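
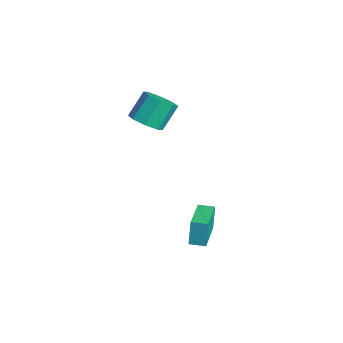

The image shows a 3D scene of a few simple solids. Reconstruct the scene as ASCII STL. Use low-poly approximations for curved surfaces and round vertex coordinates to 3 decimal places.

solid 
facet normal 0.230 -0.577 -0.783
outer loop
vertex -0.041 0.32 1.875
vertex -0.816 0.598 1.443
vertex 0.062 0.901 1.477
endloop
endfacet
facet normal 0.962 0.015 0.271
outer loop
vertex -0.041 0.32 1.875
vertex 0.062 0.901 1.477
vertex -0.409 1.243 3.129
endloop
endfacet
facet normal 0.962 0.013 0.272
outer loop
vertex -0.409 1.243 3.129
vertex 0.062 0.901 1.477
vertex -0.305 1.824 2.732
endloop
endfacet
facet normal -0.229 0.577 0.784
outer loop
vertex -0.409 1.243 3.129
vertex -0.305 1.824 2.732
vertex -1.184 1.522 2.697
endloop
endfacet
facet normal 0.229 -0.576 -0.784
outer loop
vertex 0.062 0.901 1.477
vertex -0.816 0.598 1.443
vertex -0.349 1.305 1.06
endloop
endfacet
facet normal 0.783 0.587 -0.203
outer loop
vertex 0.062 0.901 1.477
vertex -0.349 1.305 1.06
vertex -0.305 1.824 2.732
endloop
endfacet
facet normal 0.784 0.587 -0.203
outer loop
vertex -0.305 1.824 2.732
vertex -0.349 1.305 1.06
vertex -0.716 2.228 2.314
endloop
endfacet
facet normal -0.230 0.577 0.784
outer loop
vertex -0.305 1.824 2.732
vertex -0.716 2.228 2.314
vertex -1.184 1.522 2.697
endloop
endfacet
facet normal 0.230 -0.577 -0.784
outer loop
vertex -0.349 1.305 1.06
vertex -0.816 0.598 1.443
vertex -1.034 1.295 0.866
endloop
endfacet
facet normal 0.146 0.817 -0.558
outer loop
vertex -0.349 1.305 1.06
vertex -1.034 1.295 0.866
vertex -0.716 2.228 2.314
endloop
endfacet
facet normal 0.145 0.817 -0.558
outer loop
vertex -0.716 2.228 2.314
vertex -1.034 1.295 0.866
vertex -1.401 2.218 2.121
endloop
endfacet
facet normal -0.229 0.577 0.784
outer loop
vertex -0.716 2.228 2.314
vertex -1.401 2.218 2.121
vertex -1.184 1.522 2.697
endloop
endfacet
facet normal 0.229 -0.577 -0.784
outer loop
vertex -1.034 1.295 0.866
vertex -0.816 0.598 1.443
vertex -1.591 0.877 1.011
endloop
endfacet
facet normal -0.578 0.567 -0.586
outer loop
vertex -1.034 1.295 0.866
vertex -1.591 0.877 1.011
vertex -1.401 2.218 2.121
endloop
endfacet
facet normal -0.577 0.568 -0.587
outer loop
vertex -1.401 2.218 2.121
vertex -1.591 0.877 1.011
vertex -1.959 1.8 2.265
endloop
endfacet
facet normal -0.230 0.577 0.784
outer loop
vertex -1.401 2.218 2.121
vertex -1.959 1.8 2.265
vertex -1.184 1.522 2.697
endloop
endfacet
facet normal 0.229 -0.577 -0.784
outer loop
vertex -1.591 0.877 1.011
vertex -0.816 0.598 1.443
vertex -1.695 0.296 1.408
endloop
endfacet
facet normal -0.962 -0.014 -0.272
outer loop
vertex -1.591 0.877 1.011
vertex -1.695 0.296 1.408
vertex -1.959 1.8 2.265
endloop
endfacet
facet normal -0.963 -0.015 -0.271
outer loop
vertex -1.959 1.8 2.265
vertex -1.695 0.296 1.408
vertex -2.062 1.219 2.663
endloop
endfacet
facet normal -0.230 0.577 0.783
outer loop
vertex -1.959 1.8 2.265
vertex -2.062 1.219 2.663
vertex -1.184 1.522 2.697
endloop
endfacet
facet normal 0.230 -0.577 -0.784
outer loop
vertex -1.695 0.296 1.408
vertex -0.816 0.598 1.443
vertex -1.284 -0.108 1.826
endloop
endfacet
facet normal -0.784 -0.587 0.203
outer loop
vertex -1.695 0.296 1.408
vertex -1.284 -0.108 1.826
vertex -2.062 1.219 2.663
endloop
endfacet
facet normal -0.783 -0.587 0.203
outer loop
vertex -2.062 1.219 2.663
vertex -1.284 -0.108 1.826
vertex -1.651 0.815 3.08
endloop
endfacet
facet normal -0.229 0.576 0.784
outer loop
vertex -2.062 1.219 2.663
vertex -1.651 0.815 3.08
vertex -1.184 1.522 2.697
endloop
endfacet
facet normal 0.229 -0.577 -0.784
outer loop
vertex -1.284 -0.108 1.826
vertex -0.816 0.598 1.443
vertex -0.599 -0.098 2.019
endloop
endfacet
facet normal -0.145 -0.817 0.559
outer loop
vertex -1.284 -0.108 1.826
vertex -0.599 -0.098 2.019
vertex -1.651 0.815 3.08
endloop
endfacet
facet normal -0.146 -0.817 0.558
outer loop
vertex -1.651 0.815 3.08
vertex -0.599 -0.098 2.019
vertex -0.966 0.825 3.274
endloop
endfacet
facet normal -0.230 0.577 0.784
outer loop
vertex -1.651 0.815 3.08
vertex -0.966 0.825 3.274
vertex -1.184 1.522 2.697
endloop
endfacet
facet normal 0.230 -0.577 -0.784
outer loop
vertex -0.599 -0.098 2.019
vertex -0.816 0.598 1.443
vertex -0.041 0.32 1.875
endloop
endfacet
facet normal 0.577 -0.568 0.587
outer loop
vertex -0.599 -0.098 2.019
vertex -0.041 0.32 1.875
vertex -0.966 0.825 3.274
endloop
endfacet
facet normal 0.578 -0.567 0.587
outer loop
vertex -0.966 0.825 3.274
vertex -0.041 0.32 1.875
vertex -0.409 1.243 3.129
endloop
endfacet
facet normal -0.229 0.577 0.784
outer loop
vertex -0.966 0.825 3.274
vertex -0.409 1.243 3.129
vertex -1.184 1.522 2.697
endloop
endfacet
facet normal -0.851 0.492 -0.185
outer loop
vertex 1.663 2.374 -3.275
vertex 2.083 3.089 -3.304
vertex 1.865 2.198 -4.67
endloop
endfacet
facet normal -0.506 -0.862 0.036
outer loop
vertex 3.677 1.151 -4.276
vertex 1.663 2.374 -3.275
vertex 1.865 2.198 -4.67
endloop
endfacet
facet normal -0.851 0.492 -0.185
outer loop
vertex 1.865 2.198 -4.67
vertex 2.083 3.089 -3.304
vertex 2.285 2.914 -4.699
endloop
endfacet
facet normal 0.142 -0.123 -0.982
outer loop
vertex 2.285 2.914 -4.699
vertex 3.677 1.151 -4.276
vertex 1.865 2.198 -4.67
endloop
endfacet
facet normal -0.142 0.123 0.982
outer loop
vertex 1.663 2.374 -3.275
vertex 3.895 2.042 -2.91
vertex 2.083 3.089 -3.304
endloop
endfacet
facet normal -0.506 -0.862 0.035
outer loop
vertex 3.475 1.326 -2.881
vertex 1.663 2.374 -3.275
vertex 3.677 1.151 -4.276
endloop
endfacet
facet normal -0.142 0.123 0.982
outer loop
vertex 3.475 1.326 -2.881
vertex 3.895 2.042 -2.91
vertex 1.663 2.374 -3.275
endloop
endfacet
facet normal 0.506 0.862 -0.035
outer loop
vertex 2.083 3.089 -3.304
vertex 3.895 2.042 -2.91
vertex 2.285 2.914 -4.699
endloop
endfacet
facet normal 0.142 -0.123 -0.982
outer loop
vertex 4.097 1.866 -4.305
vertex 3.677 1.151 -4.276
vertex 2.285 2.914 -4.699
endloop
endfacet
facet normal 0.506 0.862 -0.035
outer loop
vertex 2.285 2.914 -4.699
vertex 3.895 2.042 -2.91
vertex 4.097 1.866 -4.305
endloop
endfacet
facet normal 0.851 -0.492 0.185
outer loop
vertex 4.097 1.866 -4.305
vertex 3.475 1.326 -2.881
vertex 3.677 1.151 -4.276
endloop
endfacet
facet normal 0.851 -0.492 0.185
outer loop
vertex 3.895 2.042 -2.91
vertex 3.475 1.326 -2.881
vertex 4.097 1.866 -4.305
endloop
endfacet

endsolid


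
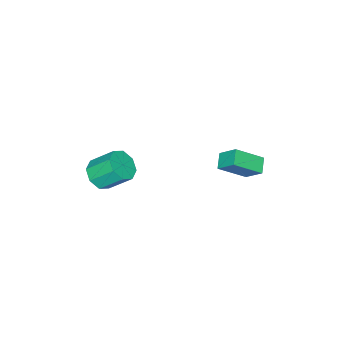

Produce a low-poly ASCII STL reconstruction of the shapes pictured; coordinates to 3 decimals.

solid 
facet normal -0.641 0.501 -0.581
outer loop
vertex -3.638 3.974 1.085
vertex -2.887 4.417 0.638
vertex -3.593 3.0 0.195
endloop
endfacet
facet normal -0.766 -0.452 0.456
outer loop
vertex -2.393 2.063 1.282
vertex -3.638 3.974 1.085
vertex -3.593 3.0 0.195
endloop
endfacet
facet normal -0.641 0.501 -0.581
outer loop
vertex -3.593 3.0 0.195
vertex -2.887 4.417 0.638
vertex -2.842 3.443 -0.252
endloop
endfacet
facet normal 0.034 -0.738 -0.674
outer loop
vertex -2.842 3.443 -0.252
vertex -2.393 2.063 1.282
vertex -3.593 3.0 0.195
endloop
endfacet
facet normal -0.034 0.738 0.674
outer loop
vertex -3.638 3.974 1.085
vertex -1.687 3.48 1.725
vertex -2.887 4.417 0.638
endloop
endfacet
facet normal -0.766 -0.452 0.456
outer loop
vertex -2.438 3.037 2.172
vertex -3.638 3.974 1.085
vertex -2.393 2.063 1.282
endloop
endfacet
facet normal -0.034 0.738 0.674
outer loop
vertex -2.438 3.037 2.172
vertex -1.687 3.48 1.725
vertex -3.638 3.974 1.085
endloop
endfacet
facet normal 0.766 0.452 -0.456
outer loop
vertex -2.887 4.417 0.638
vertex -1.687 3.48 1.725
vertex -2.842 3.443 -0.252
endloop
endfacet
facet normal 0.034 -0.738 -0.674
outer loop
vertex -1.642 2.506 0.835
vertex -2.393 2.063 1.282
vertex -2.842 3.443 -0.252
endloop
endfacet
facet normal 0.766 0.452 -0.456
outer loop
vertex -2.842 3.443 -0.252
vertex -1.687 3.48 1.725
vertex -1.642 2.506 0.835
endloop
endfacet
facet normal 0.641 -0.501 0.581
outer loop
vertex -1.642 2.506 0.835
vertex -2.438 3.037 2.172
vertex -2.393 2.063 1.282
endloop
endfacet
facet normal 0.641 -0.501 0.581
outer loop
vertex -1.687 3.48 1.725
vertex -2.438 3.037 2.172
vertex -1.642 2.506 0.835
endloop
endfacet
facet normal 0.291 -0.681 -0.671
outer loop
vertex 4.441 -1.045 3.413
vertex 3.89 -0.652 2.775
vertex 4.774 -0.537 3.042
endloop
endfacet
facet normal 0.835 -0.163 0.526
outer loop
vertex 4.441 -1.045 3.413
vertex 4.774 -0.537 3.042
vertex 3.961 0.078 4.522
endloop
endfacet
facet normal 0.835 -0.161 0.526
outer loop
vertex 3.961 0.078 4.522
vertex 4.774 -0.537 3.042
vertex 4.293 0.587 4.151
endloop
endfacet
facet normal -0.291 0.680 0.673
outer loop
vertex 3.961 0.078 4.522
vertex 4.293 0.587 4.151
vertex 3.41 0.472 3.885
endloop
endfacet
facet normal 0.292 -0.680 -0.673
outer loop
vertex 4.774 -0.537 3.042
vertex 3.89 -0.652 2.775
vertex 4.589 -0.095 2.515
endloop
endfacet
facet normal 0.921 0.390 0.004
outer loop
vertex 4.774 -0.537 3.042
vertex 4.589 -0.095 2.515
vertex 4.293 0.587 4.151
endloop
endfacet
facet normal 0.921 0.391 0.004
outer loop
vertex 4.293 0.587 4.151
vertex 4.589 -0.095 2.515
vertex 4.108 1.028 3.624
endloop
endfacet
facet normal -0.291 0.681 0.672
outer loop
vertex 4.293 0.587 4.151
vertex 4.108 1.028 3.624
vertex 3.41 0.472 3.885
endloop
endfacet
facet normal 0.292 -0.680 -0.672
outer loop
vertex 4.589 -0.095 2.515
vertex 3.89 -0.652 2.775
vertex 3.994 0.02 2.14
endloop
endfacet
facet normal 0.467 0.715 -0.521
outer loop
vertex 4.589 -0.095 2.515
vertex 3.994 0.02 2.14
vertex 4.108 1.028 3.624
endloop
endfacet
facet normal 0.467 0.715 -0.521
outer loop
vertex 4.108 1.028 3.624
vertex 3.994 0.02 2.14
vertex 3.514 1.143 3.25
endloop
endfacet
facet normal -0.291 0.681 0.672
outer loop
vertex 4.108 1.028 3.624
vertex 3.514 1.143 3.25
vertex 3.41 0.472 3.885
endloop
endfacet
facet normal 0.291 -0.681 -0.673
outer loop
vertex 3.994 0.02 2.14
vertex 3.89 -0.652 2.775
vertex 3.339 -0.258 2.138
endloop
endfacet
facet normal -0.261 0.620 -0.740
outer loop
vertex 3.994 0.02 2.14
vertex 3.339 -0.258 2.138
vertex 3.514 1.143 3.25
endloop
endfacet
facet normal -0.260 0.620 -0.740
outer loop
vertex 3.514 1.143 3.25
vertex 3.339 -0.258 2.138
vertex 2.859 0.865 3.247
endloop
endfacet
facet normal -0.292 0.681 0.672
outer loop
vertex 3.514 1.143 3.25
vertex 2.859 0.865 3.247
vertex 3.41 0.472 3.885
endloop
endfacet
facet normal 0.291 -0.680 -0.673
outer loop
vertex 3.339 -0.258 2.138
vertex 3.89 -0.652 2.775
vertex 3.007 -0.767 2.509
endloop
endfacet
facet normal -0.835 0.162 -0.525
outer loop
vertex 3.339 -0.258 2.138
vertex 3.007 -0.767 2.509
vertex 2.859 0.865 3.247
endloop
endfacet
facet normal -0.834 0.162 -0.527
outer loop
vertex 2.859 0.865 3.247
vertex 3.007 -0.767 2.509
vertex 2.526 0.357 3.618
endloop
endfacet
facet normal -0.291 0.681 0.671
outer loop
vertex 2.859 0.865 3.247
vertex 2.526 0.357 3.618
vertex 3.41 0.472 3.885
endloop
endfacet
facet normal 0.291 -0.681 -0.672
outer loop
vertex 3.007 -0.767 2.509
vertex 3.89 -0.652 2.775
vertex 3.192 -1.208 3.036
endloop
endfacet
facet normal -0.921 -0.390 -0.004
outer loop
vertex 3.007 -0.767 2.509
vertex 3.192 -1.208 3.036
vertex 2.526 0.357 3.618
endloop
endfacet
facet normal -0.921 -0.390 -0.004
outer loop
vertex 2.526 0.357 3.618
vertex 3.192 -1.208 3.036
vertex 2.711 -0.085 4.145
endloop
endfacet
facet normal -0.292 0.680 0.673
outer loop
vertex 2.526 0.357 3.618
vertex 2.711 -0.085 4.145
vertex 3.41 0.472 3.885
endloop
endfacet
facet normal 0.291 -0.681 -0.672
outer loop
vertex 3.192 -1.208 3.036
vertex 3.89 -0.652 2.775
vertex 3.786 -1.323 3.41
endloop
endfacet
facet normal -0.467 -0.715 0.521
outer loop
vertex 3.192 -1.208 3.036
vertex 3.786 -1.323 3.41
vertex 2.711 -0.085 4.145
endloop
endfacet
facet normal -0.467 -0.715 0.521
outer loop
vertex 2.711 -0.085 4.145
vertex 3.786 -1.323 3.41
vertex 3.306 -0.2 4.52
endloop
endfacet
facet normal -0.292 0.680 0.672
outer loop
vertex 2.711 -0.085 4.145
vertex 3.306 -0.2 4.52
vertex 3.41 0.472 3.885
endloop
endfacet
facet normal 0.292 -0.681 -0.672
outer loop
vertex 3.786 -1.323 3.41
vertex 3.89 -0.652 2.775
vertex 4.441 -1.045 3.413
endloop
endfacet
facet normal 0.260 -0.620 0.740
outer loop
vertex 3.786 -1.323 3.41
vertex 4.441 -1.045 3.413
vertex 3.306 -0.2 4.52
endloop
endfacet
facet normal 0.261 -0.620 0.740
outer loop
vertex 3.306 -0.2 4.52
vertex 4.441 -1.045 3.413
vertex 3.961 0.078 4.522
endloop
endfacet
facet normal -0.291 0.681 0.673
outer loop
vertex 3.306 -0.2 4.52
vertex 3.961 0.078 4.522
vertex 3.41 0.472 3.885
endloop
endfacet

endsolid


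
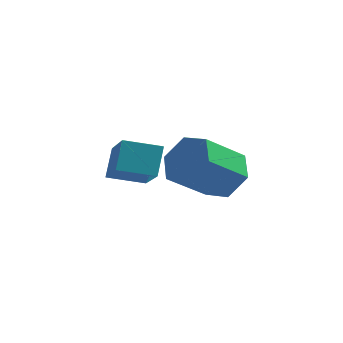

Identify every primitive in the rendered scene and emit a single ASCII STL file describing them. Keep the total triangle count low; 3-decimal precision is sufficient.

solid 
facet normal 0.506 0.621 -0.598
outer loop
vertex 1.36 1.924 2.367
vertex 0.842 1.614 1.607
vertex 0.532 2.37 2.13
endloop
endfacet
facet normal 0.123 0.634 0.764
outer loop
vertex 1.36 1.924 2.367
vertex 0.532 2.37 2.13
vertex 0.475 0.835 3.413
endloop
endfacet
facet normal 0.123 0.634 0.764
outer loop
vertex 0.475 0.835 3.413
vertex 0.532 2.37 2.13
vertex -0.353 1.281 3.176
endloop
endfacet
facet normal -0.506 -0.622 0.597
outer loop
vertex 0.475 0.835 3.413
vertex -0.353 1.281 3.176
vertex -0.042 0.526 2.653
endloop
endfacet
facet normal 0.506 0.621 -0.598
outer loop
vertex 0.532 2.37 2.13
vertex 0.842 1.614 1.607
vertex 0.014 2.06 1.37
endloop
endfacet
facet normal -0.678 0.715 0.171
outer loop
vertex 0.532 2.37 2.13
vertex 0.014 2.06 1.37
vertex -0.353 1.281 3.176
endloop
endfacet
facet normal -0.678 0.715 0.171
outer loop
vertex -0.353 1.281 3.176
vertex 0.014 2.06 1.37
vertex -0.871 0.971 2.416
endloop
endfacet
facet normal -0.505 -0.622 0.598
outer loop
vertex -0.353 1.281 3.176
vertex -0.871 0.971 2.416
vertex -0.042 0.526 2.653
endloop
endfacet
facet normal 0.506 0.622 -0.597
outer loop
vertex 0.014 2.06 1.37
vertex 0.842 1.614 1.607
vertex 0.325 1.305 0.847
endloop
endfacet
facet normal -0.801 0.081 -0.593
outer loop
vertex 0.014 2.06 1.37
vertex 0.325 1.305 0.847
vertex -0.871 0.971 2.416
endloop
endfacet
facet normal -0.801 0.081 -0.593
outer loop
vertex -0.871 0.971 2.416
vertex 0.325 1.305 0.847
vertex -0.56 0.216 1.893
endloop
endfacet
facet normal -0.505 -0.622 0.598
outer loop
vertex -0.871 0.971 2.416
vertex -0.56 0.216 1.893
vertex -0.042 0.526 2.653
endloop
endfacet
facet normal 0.506 0.622 -0.597
outer loop
vertex 0.325 1.305 0.847
vertex 0.842 1.614 1.607
vertex 1.153 0.859 1.084
endloop
endfacet
facet normal -0.123 -0.634 -0.764
outer loop
vertex 0.325 1.305 0.847
vertex 1.153 0.859 1.084
vertex -0.56 0.216 1.893
endloop
endfacet
facet normal -0.123 -0.634 -0.764
outer loop
vertex -0.56 0.216 1.893
vertex 1.153 0.859 1.084
vertex 0.268 -0.23 2.13
endloop
endfacet
facet normal -0.506 -0.621 0.598
outer loop
vertex -0.56 0.216 1.893
vertex 0.268 -0.23 2.13
vertex -0.042 0.526 2.653
endloop
endfacet
facet normal 0.505 0.622 -0.598
outer loop
vertex 1.153 0.859 1.084
vertex 0.842 1.614 1.607
vertex 1.671 1.169 1.844
endloop
endfacet
facet normal 0.678 -0.715 -0.171
outer loop
vertex 1.153 0.859 1.084
vertex 1.671 1.169 1.844
vertex 0.268 -0.23 2.13
endloop
endfacet
facet normal 0.678 -0.715 -0.171
outer loop
vertex 0.268 -0.23 2.13
vertex 1.671 1.169 1.844
vertex 0.786 0.08 2.89
endloop
endfacet
facet normal -0.506 -0.621 0.598
outer loop
vertex 0.268 -0.23 2.13
vertex 0.786 0.08 2.89
vertex -0.042 0.526 2.653
endloop
endfacet
facet normal 0.505 0.622 -0.598
outer loop
vertex 1.671 1.169 1.844
vertex 0.842 1.614 1.607
vertex 1.36 1.924 2.367
endloop
endfacet
facet normal 0.801 -0.081 0.593
outer loop
vertex 1.671 1.169 1.844
vertex 1.36 1.924 2.367
vertex 0.786 0.08 2.89
endloop
endfacet
facet normal 0.801 -0.081 0.593
outer loop
vertex 0.786 0.08 2.89
vertex 1.36 1.924 2.367
vertex 0.475 0.835 3.413
endloop
endfacet
facet normal -0.506 -0.622 0.597
outer loop
vertex 0.786 0.08 2.89
vertex 0.475 0.835 3.413
vertex -0.042 0.526 2.653
endloop
endfacet
facet normal -0.904 -0.357 0.235
outer loop
vertex -1.167 -1.857 4.323
vertex -1.989 -0.473 3.259
vertex -1.136 -2.515 3.443
endloop
endfacet
facet normal 0.426 -0.717 0.551
outer loop
vertex -0.051 -2.087 3.161
vertex -1.167 -1.857 4.323
vertex -1.136 -2.515 3.443
endloop
endfacet
facet normal -0.904 -0.357 0.235
outer loop
vertex -1.136 -2.515 3.443
vertex -1.989 -0.473 3.259
vertex -1.958 -1.131 2.379
endloop
endfacet
facet normal 0.028 -0.599 -0.800
outer loop
vertex -1.958 -1.131 2.379
vertex -0.051 -2.087 3.161
vertex -1.136 -2.515 3.443
endloop
endfacet
facet normal -0.028 0.599 0.800
outer loop
vertex -1.167 -1.857 4.323
vertex -0.904 -0.045 2.977
vertex -1.989 -0.473 3.259
endloop
endfacet
facet normal 0.426 -0.717 0.551
outer loop
vertex -0.082 -1.429 4.041
vertex -1.167 -1.857 4.323
vertex -0.051 -2.087 3.161
endloop
endfacet
facet normal -0.028 0.599 0.800
outer loop
vertex -0.082 -1.429 4.041
vertex -0.904 -0.045 2.977
vertex -1.167 -1.857 4.323
endloop
endfacet
facet normal -0.426 0.717 -0.551
outer loop
vertex -1.989 -0.473 3.259
vertex -0.904 -0.045 2.977
vertex -1.958 -1.131 2.379
endloop
endfacet
facet normal 0.028 -0.599 -0.800
outer loop
vertex -0.873 -0.703 2.097
vertex -0.051 -2.087 3.161
vertex -1.958 -1.131 2.379
endloop
endfacet
facet normal -0.426 0.717 -0.551
outer loop
vertex -1.958 -1.131 2.379
vertex -0.904 -0.045 2.977
vertex -0.873 -0.703 2.097
endloop
endfacet
facet normal 0.904 0.357 -0.235
outer loop
vertex -0.873 -0.703 2.097
vertex -0.082 -1.429 4.041
vertex -0.051 -2.087 3.161
endloop
endfacet
facet normal 0.904 0.357 -0.235
outer loop
vertex -0.904 -0.045 2.977
vertex -0.082 -1.429 4.041
vertex -0.873 -0.703 2.097
endloop
endfacet

endsolid


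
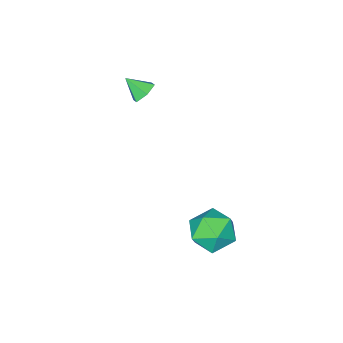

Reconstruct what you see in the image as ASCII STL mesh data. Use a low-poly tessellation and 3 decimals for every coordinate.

solid 
facet normal -0.844 -0.535 -0.045
outer loop
vertex -2.095 3.894 -2.878
vertex -1.477 2.954 -3.291
vertex -1.631 3.098 -2.112
endloop
endfacet
facet normal -0.877 -0.051 0.478
outer loop
vertex -2.095 3.894 -2.878
vertex -1.631 3.098 -2.112
vertex -1.567 4.271 -1.87
endloop
endfacet
facet normal -0.782 0.594 0.187
outer loop
vertex -2.095 3.894 -2.878
vertex -1.567 4.271 -1.87
vertex -1.373 4.851 -2.901
endloop
endfacet
facet normal -0.691 0.509 -0.514
outer loop
vertex -2.095 3.894 -2.878
vertex -1.373 4.851 -2.901
vertex -1.318 4.037 -3.78
endloop
endfacet
facet normal -0.729 -0.190 -0.658
outer loop
vertex -2.095 3.894 -2.878
vertex -1.318 4.037 -3.78
vertex -1.477 2.954 -3.291
endloop
endfacet
facet normal -0.335 -0.173 0.926
outer loop
vertex -1.567 4.271 -1.87
vertex -1.631 3.098 -2.112
vertex -0.622 3.563 -1.66
endloop
endfacet
facet normal -0.282 -0.956 0.080
outer loop
vertex -1.631 3.098 -2.112
vertex -1.477 2.954 -3.291
vertex -0.567 2.749 -2.539
endloop
endfacet
facet normal -0.095 -0.398 -0.912
outer loop
vertex -1.477 2.954 -3.291
vertex -1.318 4.037 -3.78
vertex -0.373 3.329 -3.57
endloop
endfacet
facet normal -0.033 0.732 -0.680
outer loop
vertex -1.318 4.037 -3.78
vertex -1.373 4.851 -2.901
vertex -0.309 4.502 -3.328
endloop
endfacet
facet normal -0.181 0.871 0.456
outer loop
vertex -1.373 4.851 -2.901
vertex -1.567 4.271 -1.87
vertex -0.463 4.646 -2.149
endloop
endfacet
facet normal 0.691 -0.509 0.514
outer loop
vertex 0.155 3.706 -2.562
vertex -0.622 3.563 -1.66
vertex -0.567 2.749 -2.539
endloop
endfacet
facet normal 0.782 -0.594 -0.187
outer loop
vertex 0.155 3.706 -2.562
vertex -0.567 2.749 -2.539
vertex -0.373 3.329 -3.57
endloop
endfacet
facet normal 0.877 0.051 -0.478
outer loop
vertex 0.155 3.706 -2.562
vertex -0.373 3.329 -3.57
vertex -0.309 4.502 -3.328
endloop
endfacet
facet normal 0.844 0.535 0.045
outer loop
vertex 0.155 3.706 -2.562
vertex -0.309 4.502 -3.328
vertex -0.463 4.646 -2.149
endloop
endfacet
facet normal 0.729 0.190 0.658
outer loop
vertex 0.155 3.706 -2.562
vertex -0.463 4.646 -2.149
vertex -0.622 3.563 -1.66
endloop
endfacet
facet normal 0.033 -0.732 0.680
outer loop
vertex -0.567 2.749 -2.539
vertex -0.622 3.563 -1.66
vertex -1.631 3.098 -2.112
endloop
endfacet
facet normal 0.181 -0.871 -0.456
outer loop
vertex -0.373 3.329 -3.57
vertex -0.567 2.749 -2.539
vertex -1.477 2.954 -3.291
endloop
endfacet
facet normal 0.335 0.173 -0.926
outer loop
vertex -0.309 4.502 -3.328
vertex -0.373 3.329 -3.57
vertex -1.318 4.037 -3.78
endloop
endfacet
facet normal 0.282 0.956 -0.080
outer loop
vertex -0.463 4.646 -2.149
vertex -0.309 4.502 -3.328
vertex -1.373 4.851 -2.901
endloop
endfacet
facet normal 0.095 0.398 0.912
outer loop
vertex -0.622 3.563 -1.66
vertex -0.463 4.646 -2.149
vertex -1.567 4.271 -1.87
endloop
endfacet
facet normal -0.360 0.672 -0.647
outer loop
vertex -1.255 -1.456 2.435
vertex -1.895 -1.687 2.551
vertex -1.637 -1.177 2.937
endloop
endfacet
facet normal 0.832 0.237 0.501
outer loop
vertex -1.255 -1.456 2.435
vertex -1.637 -1.177 2.937
vertex -1.485 -2.453 3.289
endloop
endfacet
facet normal -0.359 0.672 -0.648
outer loop
vertex -1.637 -1.177 2.937
vertex -1.895 -1.687 2.551
vertex -2.277 -1.407 3.053
endloop
endfacet
facet normal 0.076 0.274 0.959
outer loop
vertex -1.637 -1.177 2.937
vertex -2.277 -1.407 3.053
vertex -1.485 -2.453 3.289
endloop
endfacet
facet normal -0.359 0.672 -0.648
outer loop
vertex -2.277 -1.407 3.053
vertex -1.895 -1.687 2.551
vertex -2.535 -1.918 2.666
endloop
endfacet
facet normal -0.591 -0.276 0.758
outer loop
vertex -2.277 -1.407 3.053
vertex -2.535 -1.918 2.666
vertex -1.485 -2.453 3.289
endloop
endfacet
facet normal -0.359 0.672 -0.647
outer loop
vertex -2.535 -1.918 2.666
vertex -1.895 -1.687 2.551
vertex -2.152 -2.197 2.164
endloop
endfacet
facet normal -0.498 -0.862 0.099
outer loop
vertex -2.535 -1.918 2.666
vertex -2.152 -2.197 2.164
vertex -1.485 -2.453 3.289
endloop
endfacet
facet normal -0.359 0.672 -0.647
outer loop
vertex -2.152 -2.197 2.164
vertex -1.895 -1.687 2.551
vertex -1.512 -1.966 2.049
endloop
endfacet
facet normal 0.259 -0.897 -0.358
outer loop
vertex -2.152 -2.197 2.164
vertex -1.512 -1.966 2.049
vertex -1.485 -2.453 3.289
endloop
endfacet
facet normal -0.360 0.672 -0.648
outer loop
vertex -1.512 -1.966 2.049
vertex -1.895 -1.687 2.551
vertex -1.255 -1.456 2.435
endloop
endfacet
facet normal 0.925 -0.347 -0.157
outer loop
vertex -1.512 -1.966 2.049
vertex -1.255 -1.456 2.435
vertex -1.485 -2.453 3.289
endloop
endfacet

endsolid


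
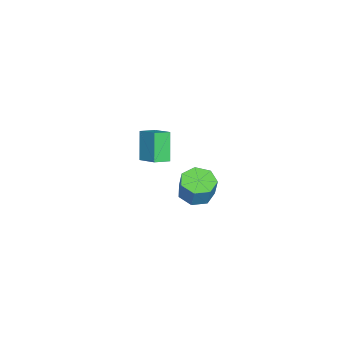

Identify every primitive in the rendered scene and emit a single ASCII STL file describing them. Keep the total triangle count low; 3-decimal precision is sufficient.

solid 
facet normal -0.505 -0.116 0.856
outer loop
vertex -3.985 -2.89 1.869
vertex -3.234 -1.952 2.439
vertex -4.599 -2.233 1.596
endloop
endfacet
facet normal -0.565 -0.706 -0.428
outer loop
vertex -3.706 -2.028 0.081
vertex -3.985 -2.89 1.869
vertex -4.599 -2.233 1.596
endloop
endfacet
facet normal -0.505 -0.116 0.856
outer loop
vertex -4.599 -2.233 1.596
vertex -3.234 -1.952 2.439
vertex -3.848 -1.295 2.166
endloop
endfacet
facet normal -0.653 0.699 -0.290
outer loop
vertex -3.848 -1.295 2.166
vertex -3.706 -2.028 0.081
vertex -4.599 -2.233 1.596
endloop
endfacet
facet normal 0.653 -0.699 0.290
outer loop
vertex -3.985 -2.89 1.869
vertex -2.341 -1.747 0.924
vertex -3.234 -1.952 2.439
endloop
endfacet
facet normal -0.565 -0.706 -0.428
outer loop
vertex -3.092 -2.685 0.354
vertex -3.985 -2.89 1.869
vertex -3.706 -2.028 0.081
endloop
endfacet
facet normal 0.653 -0.699 0.290
outer loop
vertex -3.092 -2.685 0.354
vertex -2.341 -1.747 0.924
vertex -3.985 -2.89 1.869
endloop
endfacet
facet normal 0.565 0.706 0.428
outer loop
vertex -3.234 -1.952 2.439
vertex -2.341 -1.747 0.924
vertex -3.848 -1.295 2.166
endloop
endfacet
facet normal -0.653 0.699 -0.290
outer loop
vertex -2.955 -1.09 0.651
vertex -3.706 -2.028 0.081
vertex -3.848 -1.295 2.166
endloop
endfacet
facet normal 0.565 0.706 0.428
outer loop
vertex -3.848 -1.295 2.166
vertex -2.341 -1.747 0.924
vertex -2.955 -1.09 0.651
endloop
endfacet
facet normal 0.505 0.116 -0.856
outer loop
vertex -2.955 -1.09 0.651
vertex -3.092 -2.685 0.354
vertex -3.706 -2.028 0.081
endloop
endfacet
facet normal 0.505 0.116 -0.856
outer loop
vertex -2.341 -1.747 0.924
vertex -3.092 -2.685 0.354
vertex -2.955 -1.09 0.651
endloop
endfacet
facet normal -0.298 -0.167 -0.940
outer loop
vertex 3.084 1.327 2.636
vertex 2.245 1.357 2.897
vertex 2.756 2.016 2.618
endloop
endfacet
facet normal 0.852 0.397 -0.341
outer loop
vertex 3.084 1.327 2.636
vertex 2.756 2.016 2.618
vertex 3.455 1.533 3.801
endloop
endfacet
facet normal 0.852 0.397 -0.341
outer loop
vertex 3.455 1.533 3.801
vertex 2.756 2.016 2.618
vertex 3.127 2.222 3.783
endloop
endfacet
facet normal 0.299 0.167 0.940
outer loop
vertex 3.455 1.533 3.801
vertex 3.127 2.222 3.783
vertex 2.615 1.563 4.063
endloop
endfacet
facet normal -0.299 -0.166 -0.940
outer loop
vertex 2.756 2.016 2.618
vertex 2.245 1.357 2.897
vertex 2.043 2.209 2.811
endloop
endfacet
facet normal 0.196 0.953 -0.231
outer loop
vertex 2.756 2.016 2.618
vertex 2.043 2.209 2.811
vertex 3.127 2.222 3.783
endloop
endfacet
facet normal 0.196 0.953 -0.231
outer loop
vertex 3.127 2.222 3.783
vertex 2.043 2.209 2.811
vertex 2.414 2.415 3.976
endloop
endfacet
facet normal 0.299 0.167 0.939
outer loop
vertex 3.127 2.222 3.783
vertex 2.414 2.415 3.976
vertex 2.615 1.563 4.063
endloop
endfacet
facet normal -0.299 -0.166 -0.940
outer loop
vertex 2.043 2.209 2.811
vertex 2.245 1.357 2.897
vertex 1.482 1.76 3.069
endloop
endfacet
facet normal -0.609 0.792 0.054
outer loop
vertex 2.043 2.209 2.811
vertex 1.482 1.76 3.069
vertex 2.414 2.415 3.976
endloop
endfacet
facet normal -0.608 0.792 0.052
outer loop
vertex 2.414 2.415 3.976
vertex 1.482 1.76 3.069
vertex 1.852 1.967 4.234
endloop
endfacet
facet normal 0.299 0.166 0.940
outer loop
vertex 2.414 2.415 3.976
vertex 1.852 1.967 4.234
vertex 2.615 1.563 4.063
endloop
endfacet
facet normal -0.300 -0.166 -0.939
outer loop
vertex 1.482 1.76 3.069
vertex 2.245 1.357 2.897
vertex 1.495 1.008 3.198
endloop
endfacet
facet normal -0.954 0.034 0.297
outer loop
vertex 1.482 1.76 3.069
vertex 1.495 1.008 3.198
vertex 1.852 1.967 4.234
endloop
endfacet
facet normal -0.954 0.034 0.297
outer loop
vertex 1.852 1.967 4.234
vertex 1.495 1.008 3.198
vertex 1.865 1.214 4.363
endloop
endfacet
facet normal 0.299 0.166 0.940
outer loop
vertex 1.852 1.967 4.234
vertex 1.865 1.214 4.363
vertex 2.615 1.563 4.063
endloop
endfacet
facet normal -0.299 -0.167 -0.939
outer loop
vertex 1.495 1.008 3.198
vertex 2.245 1.357 2.897
vertex 2.073 0.518 3.101
endloop
endfacet
facet normal -0.582 -0.749 0.317
outer loop
vertex 1.495 1.008 3.198
vertex 2.073 0.518 3.101
vertex 1.865 1.214 4.363
endloop
endfacet
facet normal -0.582 -0.749 0.317
outer loop
vertex 1.865 1.214 4.363
vertex 2.073 0.518 3.101
vertex 2.443 0.724 4.266
endloop
endfacet
facet normal 0.299 0.166 0.940
outer loop
vertex 1.865 1.214 4.363
vertex 2.443 0.724 4.266
vertex 2.615 1.563 4.063
endloop
endfacet
facet normal -0.299 -0.167 -0.940
outer loop
vertex 2.073 0.518 3.101
vertex 2.245 1.357 2.897
vertex 2.78 0.66 2.851
endloop
endfacet
facet normal 0.229 -0.968 0.098
outer loop
vertex 2.073 0.518 3.101
vertex 2.78 0.66 2.851
vertex 2.443 0.724 4.266
endloop
endfacet
facet normal 0.229 -0.968 0.098
outer loop
vertex 2.443 0.724 4.266
vertex 2.78 0.66 2.851
vertex 3.151 0.866 4.016
endloop
endfacet
facet normal 0.299 0.166 0.940
outer loop
vertex 2.443 0.724 4.266
vertex 3.151 0.866 4.016
vertex 2.615 1.563 4.063
endloop
endfacet
facet normal -0.298 -0.167 -0.940
outer loop
vertex 2.78 0.66 2.851
vertex 2.245 1.357 2.897
vertex 3.084 1.327 2.636
endloop
endfacet
facet normal 0.867 -0.458 -0.195
outer loop
vertex 2.78 0.66 2.851
vertex 3.084 1.327 2.636
vertex 3.151 0.866 4.016
endloop
endfacet
facet normal 0.867 -0.458 -0.195
outer loop
vertex 3.151 0.866 4.016
vertex 3.084 1.327 2.636
vertex 3.455 1.533 3.801
endloop
endfacet
facet normal 0.299 0.167 0.940
outer loop
vertex 3.151 0.866 4.016
vertex 3.455 1.533 3.801
vertex 2.615 1.563 4.063
endloop
endfacet

endsolid


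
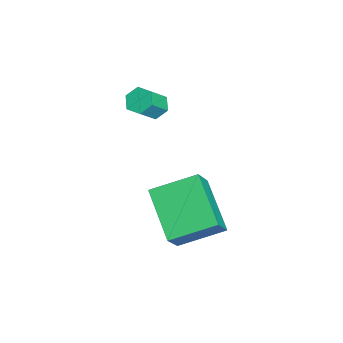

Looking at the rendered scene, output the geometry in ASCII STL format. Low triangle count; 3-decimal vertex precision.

solid 
facet normal -0.548 0.234 -0.803
outer loop
vertex -0.062 3.471 -3.378
vertex 1.612 4.033 -4.358
vertex 0.127 1.869 -3.974
endloop
endfacet
facet normal -0.829 -0.278 0.485
outer loop
vertex 0.928 1.527 -2.802
vertex -0.062 3.471 -3.378
vertex 0.127 1.869 -3.974
endloop
endfacet
facet normal -0.548 0.234 -0.803
outer loop
vertex 0.127 1.869 -3.974
vertex 1.612 4.033 -4.358
vertex 1.801 2.43 -4.954
endloop
endfacet
facet normal 0.109 -0.932 -0.347
outer loop
vertex 1.801 2.43 -4.954
vertex 0.928 1.527 -2.802
vertex 0.127 1.869 -3.974
endloop
endfacet
facet normal -0.110 0.932 0.347
outer loop
vertex -0.062 3.471 -3.378
vertex 2.413 3.691 -3.186
vertex 1.612 4.033 -4.358
endloop
endfacet
facet normal -0.829 -0.278 0.485
outer loop
vertex 0.739 3.13 -2.206
vertex -0.062 3.471 -3.378
vertex 0.928 1.527 -2.802
endloop
endfacet
facet normal -0.110 0.932 0.346
outer loop
vertex 0.739 3.13 -2.206
vertex 2.413 3.691 -3.186
vertex -0.062 3.471 -3.378
endloop
endfacet
facet normal 0.829 0.278 -0.485
outer loop
vertex 1.612 4.033 -4.358
vertex 2.413 3.691 -3.186
vertex 1.801 2.43 -4.954
endloop
endfacet
facet normal 0.110 -0.932 -0.346
outer loop
vertex 2.602 2.089 -3.782
vertex 0.928 1.527 -2.802
vertex 1.801 2.43 -4.954
endloop
endfacet
facet normal 0.829 0.278 -0.485
outer loop
vertex 1.801 2.43 -4.954
vertex 2.413 3.691 -3.186
vertex 2.602 2.089 -3.782
endloop
endfacet
facet normal 0.548 -0.234 0.803
outer loop
vertex 2.602 2.089 -3.782
vertex 0.739 3.13 -2.206
vertex 0.928 1.527 -2.802
endloop
endfacet
facet normal 0.548 -0.234 0.803
outer loop
vertex 2.413 3.691 -3.186
vertex 0.739 3.13 -2.206
vertex 2.602 2.089 -3.782
endloop
endfacet
facet normal -0.500 0.456 -0.736
outer loop
vertex -2.049 2.249 -1.482
vertex -2.378 1.822 -1.523
vertex -2.502 2.227 -1.188
endloop
endfacet
facet normal 0.218 0.889 0.402
outer loop
vertex -2.049 2.249 -1.482
vertex -2.502 2.227 -1.188
vertex -1.474 1.725 -0.636
endloop
endfacet
facet normal 0.218 0.889 0.402
outer loop
vertex -1.474 1.725 -0.636
vertex -2.502 2.227 -1.188
vertex -1.927 1.703 -0.342
endloop
endfacet
facet normal 0.500 -0.455 0.737
outer loop
vertex -1.474 1.725 -0.636
vertex -1.927 1.703 -0.342
vertex -1.802 1.298 -0.677
endloop
endfacet
facet normal -0.501 0.455 -0.736
outer loop
vertex -2.502 2.227 -1.188
vertex -2.378 1.822 -1.523
vertex -2.83 1.8 -1.229
endloop
endfacet
facet normal -0.617 0.409 0.673
outer loop
vertex -2.502 2.227 -1.188
vertex -2.83 1.8 -1.229
vertex -1.927 1.703 -0.342
endloop
endfacet
facet normal -0.617 0.409 0.673
outer loop
vertex -1.927 1.703 -0.342
vertex -2.83 1.8 -1.229
vertex -2.255 1.276 -0.383
endloop
endfacet
facet normal 0.500 -0.455 0.737
outer loop
vertex -1.927 1.703 -0.342
vertex -2.255 1.276 -0.383
vertex -1.802 1.298 -0.677
endloop
endfacet
facet normal -0.501 0.455 -0.736
outer loop
vertex -2.83 1.8 -1.229
vertex -2.378 1.822 -1.523
vertex -2.706 1.395 -1.564
endloop
endfacet
facet normal -0.835 -0.479 0.271
outer loop
vertex -2.83 1.8 -1.229
vertex -2.706 1.395 -1.564
vertex -2.255 1.276 -0.383
endloop
endfacet
facet normal -0.835 -0.479 0.271
outer loop
vertex -2.255 1.276 -0.383
vertex -2.706 1.395 -1.564
vertex -2.131 0.871 -0.718
endloop
endfacet
facet normal 0.500 -0.456 0.736
outer loop
vertex -2.255 1.276 -0.383
vertex -2.131 0.871 -0.718
vertex -1.802 1.298 -0.677
endloop
endfacet
facet normal -0.500 0.455 -0.737
outer loop
vertex -2.706 1.395 -1.564
vertex -2.378 1.822 -1.523
vertex -2.253 1.417 -1.858
endloop
endfacet
facet normal -0.218 -0.889 -0.402
outer loop
vertex -2.706 1.395 -1.564
vertex -2.253 1.417 -1.858
vertex -2.131 0.871 -0.718
endloop
endfacet
facet normal -0.218 -0.889 -0.402
outer loop
vertex -2.131 0.871 -0.718
vertex -2.253 1.417 -1.858
vertex -1.678 0.893 -1.012
endloop
endfacet
facet normal 0.500 -0.456 0.736
outer loop
vertex -2.131 0.871 -0.718
vertex -1.678 0.893 -1.012
vertex -1.802 1.298 -0.677
endloop
endfacet
facet normal -0.500 0.455 -0.737
outer loop
vertex -2.253 1.417 -1.858
vertex -2.378 1.822 -1.523
vertex -1.925 1.844 -1.817
endloop
endfacet
facet normal 0.617 -0.409 -0.673
outer loop
vertex -2.253 1.417 -1.858
vertex -1.925 1.844 -1.817
vertex -1.678 0.893 -1.012
endloop
endfacet
facet normal 0.617 -0.409 -0.673
outer loop
vertex -1.678 0.893 -1.012
vertex -1.925 1.844 -1.817
vertex -1.35 1.32 -0.971
endloop
endfacet
facet normal 0.501 -0.455 0.736
outer loop
vertex -1.678 0.893 -1.012
vertex -1.35 1.32 -0.971
vertex -1.802 1.298 -0.677
endloop
endfacet
facet normal -0.500 0.456 -0.736
outer loop
vertex -1.925 1.844 -1.817
vertex -2.378 1.822 -1.523
vertex -2.049 2.249 -1.482
endloop
endfacet
facet normal 0.835 0.479 -0.271
outer loop
vertex -1.925 1.844 -1.817
vertex -2.049 2.249 -1.482
vertex -1.35 1.32 -0.971
endloop
endfacet
facet normal 0.835 0.479 -0.271
outer loop
vertex -1.35 1.32 -0.971
vertex -2.049 2.249 -1.482
vertex -1.474 1.725 -0.636
endloop
endfacet
facet normal 0.501 -0.455 0.736
outer loop
vertex -1.35 1.32 -0.971
vertex -1.474 1.725 -0.636
vertex -1.802 1.298 -0.677
endloop
endfacet

endsolid


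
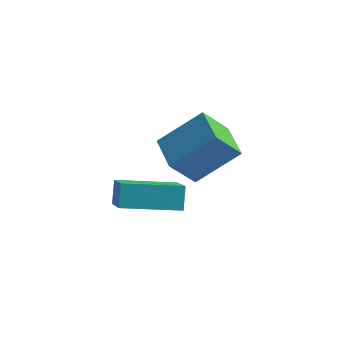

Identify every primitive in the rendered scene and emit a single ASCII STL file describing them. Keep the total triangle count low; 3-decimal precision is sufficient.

solid 
facet normal -0.625 0.765 0.154
outer loop
vertex -2.472 1.885 -0.964
vertex -1.133 2.717 0.332
vertex -1.829 2.642 -2.114
endloop
endfacet
facet normal -0.656 -0.407 -0.635
outer loop
vertex -0.867 1.463 -2.352
vertex -2.472 1.885 -0.964
vertex -1.829 2.642 -2.114
endloop
endfacet
facet normal -0.625 0.765 0.154
outer loop
vertex -1.829 2.642 -2.114
vertex -1.133 2.717 0.332
vertex -0.49 3.474 -0.819
endloop
endfacet
facet normal 0.423 0.498 -0.757
outer loop
vertex -0.49 3.474 -0.819
vertex -0.867 1.463 -2.352
vertex -1.829 2.642 -2.114
endloop
endfacet
facet normal -0.423 -0.498 0.757
outer loop
vertex -2.472 1.885 -0.964
vertex -0.171 1.538 0.094
vertex -1.133 2.717 0.332
endloop
endfacet
facet normal -0.656 -0.408 -0.635
outer loop
vertex -1.51 0.706 -1.201
vertex -2.472 1.885 -0.964
vertex -0.867 1.463 -2.352
endloop
endfacet
facet normal -0.423 -0.498 0.757
outer loop
vertex -1.51 0.706 -1.201
vertex -0.171 1.538 0.094
vertex -2.472 1.885 -0.964
endloop
endfacet
facet normal 0.656 0.408 0.635
outer loop
vertex -1.133 2.717 0.332
vertex -0.171 1.538 0.094
vertex -0.49 3.474 -0.819
endloop
endfacet
facet normal 0.423 0.498 -0.757
outer loop
vertex 0.472 2.295 -1.056
vertex -0.867 1.463 -2.352
vertex -0.49 3.474 -0.819
endloop
endfacet
facet normal 0.656 0.408 0.635
outer loop
vertex -0.49 3.474 -0.819
vertex -0.171 1.538 0.094
vertex 0.472 2.295 -1.056
endloop
endfacet
facet normal 0.625 -0.765 -0.154
outer loop
vertex 0.472 2.295 -1.056
vertex -1.51 0.706 -1.201
vertex -0.867 1.463 -2.352
endloop
endfacet
facet normal 0.625 -0.765 -0.154
outer loop
vertex -0.171 1.538 0.094
vertex -1.51 0.706 -1.201
vertex 0.472 2.295 -1.056
endloop
endfacet
facet normal -0.485 0.705 -0.517
outer loop
vertex -2.966 -0.53 -1.475
vertex -1.13 0.504 -1.787
vertex -2.822 -1.031 -2.293
endloop
endfacet
facet normal -0.862 -0.486 0.146
outer loop
vertex -2.07 -2.124 -1.493
vertex -2.966 -0.53 -1.475
vertex -2.822 -1.031 -2.293
endloop
endfacet
facet normal -0.486 0.705 -0.516
outer loop
vertex -2.822 -1.031 -2.293
vertex -1.13 0.504 -1.787
vertex -0.987 0.003 -2.606
endloop
endfacet
facet normal 0.147 -0.516 -0.844
outer loop
vertex -0.987 0.003 -2.606
vertex -2.07 -2.124 -1.493
vertex -2.822 -1.031 -2.293
endloop
endfacet
facet normal -0.147 0.516 0.844
outer loop
vertex -2.966 -0.53 -1.475
vertex -0.378 -0.589 -0.987
vertex -1.13 0.504 -1.787
endloop
endfacet
facet normal -0.862 -0.486 0.147
outer loop
vertex -2.213 -1.623 -0.674
vertex -2.966 -0.53 -1.475
vertex -2.07 -2.124 -1.493
endloop
endfacet
facet normal -0.147 0.517 0.843
outer loop
vertex -2.213 -1.623 -0.674
vertex -0.378 -0.589 -0.987
vertex -2.966 -0.53 -1.475
endloop
endfacet
facet normal 0.862 0.486 -0.147
outer loop
vertex -1.13 0.504 -1.787
vertex -0.378 -0.589 -0.987
vertex -0.987 0.003 -2.606
endloop
endfacet
facet normal 0.148 -0.516 -0.843
outer loop
vertex -0.234 -1.09 -1.805
vertex -2.07 -2.124 -1.493
vertex -0.987 0.003 -2.606
endloop
endfacet
facet normal 0.861 0.486 -0.146
outer loop
vertex -0.987 0.003 -2.606
vertex -0.378 -0.589 -0.987
vertex -0.234 -1.09 -1.805
endloop
endfacet
facet normal 0.485 -0.706 0.516
outer loop
vertex -0.234 -1.09 -1.805
vertex -2.213 -1.623 -0.674
vertex -2.07 -2.124 -1.493
endloop
endfacet
facet normal 0.485 -0.705 0.517
outer loop
vertex -0.378 -0.589 -0.987
vertex -2.213 -1.623 -0.674
vertex -0.234 -1.09 -1.805
endloop
endfacet

endsolid


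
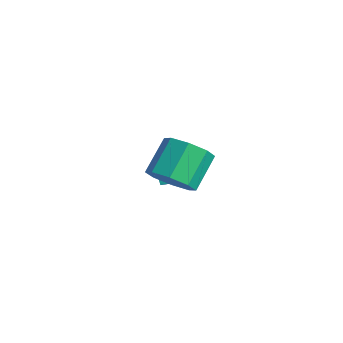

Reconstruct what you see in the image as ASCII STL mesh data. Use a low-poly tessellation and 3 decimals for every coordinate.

solid 
facet normal 0.347 -0.684 -0.642
outer loop
vertex 5.118 -2.424 3.547
vertex 4.196 -2.594 3.23
vertex 4.924 -1.978 2.967
endloop
endfacet
facet normal 0.902 0.430 0.029
outer loop
vertex 5.118 -2.424 3.547
vertex 4.924 -1.978 2.967
vertex 4.546 -1.296 4.607
endloop
endfacet
facet normal 0.903 0.429 0.030
outer loop
vertex 4.546 -1.296 4.607
vertex 4.924 -1.978 2.967
vertex 4.353 -0.849 4.026
endloop
endfacet
facet normal -0.347 0.684 0.642
outer loop
vertex 4.546 -1.296 4.607
vertex 4.353 -0.849 4.026
vertex 3.624 -1.466 4.29
endloop
endfacet
facet normal 0.346 -0.684 -0.642
outer loop
vertex 4.924 -1.978 2.967
vertex 4.196 -2.594 3.23
vertex 4.304 -1.892 2.541
endloop
endfacet
facet normal 0.458 0.720 -0.521
outer loop
vertex 4.924 -1.978 2.967
vertex 4.304 -1.892 2.541
vertex 4.353 -0.849 4.026
endloop
endfacet
facet normal 0.456 0.721 -0.521
outer loop
vertex 4.353 -0.849 4.026
vertex 4.304 -1.892 2.541
vertex 3.732 -0.764 3.6
endloop
endfacet
facet normal -0.347 0.684 0.642
outer loop
vertex 4.353 -0.849 4.026
vertex 3.732 -0.764 3.6
vertex 3.624 -1.466 4.29
endloop
endfacet
facet normal 0.347 -0.684 -0.642
outer loop
vertex 4.304 -1.892 2.541
vertex 4.196 -2.594 3.23
vertex 3.62 -2.218 2.518
endloop
endfacet
facet normal -0.255 0.590 -0.766
outer loop
vertex 4.304 -1.892 2.541
vertex 3.62 -2.218 2.518
vertex 3.732 -0.764 3.6
endloop
endfacet
facet normal -0.256 0.590 -0.766
outer loop
vertex 3.732 -0.764 3.6
vertex 3.62 -2.218 2.518
vertex 3.048 -1.089 3.578
endloop
endfacet
facet normal -0.346 0.684 0.642
outer loop
vertex 3.732 -0.764 3.6
vertex 3.048 -1.089 3.578
vertex 3.624 -1.466 4.29
endloop
endfacet
facet normal 0.347 -0.684 -0.642
outer loop
vertex 3.62 -2.218 2.518
vertex 4.196 -2.594 3.23
vertex 3.274 -2.764 2.913
endloop
endfacet
facet normal -0.819 0.113 -0.562
outer loop
vertex 3.62 -2.218 2.518
vertex 3.274 -2.764 2.913
vertex 3.048 -1.089 3.578
endloop
endfacet
facet normal -0.819 0.113 -0.562
outer loop
vertex 3.048 -1.089 3.578
vertex 3.274 -2.764 2.913
vertex 2.702 -1.636 3.973
endloop
endfacet
facet normal -0.347 0.683 0.642
outer loop
vertex 3.048 -1.089 3.578
vertex 2.702 -1.636 3.973
vertex 3.624 -1.466 4.29
endloop
endfacet
facet normal 0.347 -0.684 -0.642
outer loop
vertex 3.274 -2.764 2.913
vertex 4.196 -2.594 3.23
vertex 3.467 -3.211 3.494
endloop
endfacet
facet normal -0.903 -0.429 -0.030
outer loop
vertex 3.274 -2.764 2.913
vertex 3.467 -3.211 3.494
vertex 2.702 -1.636 3.973
endloop
endfacet
facet normal -0.903 -0.430 -0.029
outer loop
vertex 2.702 -1.636 3.973
vertex 3.467 -3.211 3.494
vertex 2.896 -2.082 4.553
endloop
endfacet
facet normal -0.347 0.684 0.642
outer loop
vertex 2.702 -1.636 3.973
vertex 2.896 -2.082 4.553
vertex 3.624 -1.466 4.29
endloop
endfacet
facet normal 0.347 -0.684 -0.642
outer loop
vertex 3.467 -3.211 3.494
vertex 4.196 -2.594 3.23
vertex 4.088 -3.296 3.92
endloop
endfacet
facet normal -0.457 -0.720 0.522
outer loop
vertex 3.467 -3.211 3.494
vertex 4.088 -3.296 3.92
vertex 2.896 -2.082 4.553
endloop
endfacet
facet normal -0.458 -0.721 0.521
outer loop
vertex 2.896 -2.082 4.553
vertex 4.088 -3.296 3.92
vertex 3.516 -2.168 4.979
endloop
endfacet
facet normal -0.346 0.684 0.642
outer loop
vertex 2.896 -2.082 4.553
vertex 3.516 -2.168 4.979
vertex 3.624 -1.466 4.29
endloop
endfacet
facet normal 0.346 -0.684 -0.642
outer loop
vertex 4.088 -3.296 3.92
vertex 4.196 -2.594 3.23
vertex 4.772 -2.971 3.942
endloop
endfacet
facet normal 0.256 -0.590 0.766
outer loop
vertex 4.088 -3.296 3.92
vertex 4.772 -2.971 3.942
vertex 3.516 -2.168 4.979
endloop
endfacet
facet normal 0.255 -0.590 0.766
outer loop
vertex 3.516 -2.168 4.979
vertex 4.772 -2.971 3.942
vertex 4.2 -1.842 5.002
endloop
endfacet
facet normal -0.347 0.684 0.642
outer loop
vertex 3.516 -2.168 4.979
vertex 4.2 -1.842 5.002
vertex 3.624 -1.466 4.29
endloop
endfacet
facet normal 0.347 -0.683 -0.642
outer loop
vertex 4.772 -2.971 3.942
vertex 4.196 -2.594 3.23
vertex 5.118 -2.424 3.547
endloop
endfacet
facet normal 0.819 -0.112 0.562
outer loop
vertex 4.772 -2.971 3.942
vertex 5.118 -2.424 3.547
vertex 4.2 -1.842 5.002
endloop
endfacet
facet normal 0.819 -0.113 0.562
outer loop
vertex 4.2 -1.842 5.002
vertex 5.118 -2.424 3.547
vertex 4.546 -1.296 4.607
endloop
endfacet
facet normal -0.347 0.684 0.642
outer loop
vertex 4.2 -1.842 5.002
vertex 4.546 -1.296 4.607
vertex 3.624 -1.466 4.29
endloop
endfacet
facet normal -0.507 -0.803 -0.314
outer loop
vertex 0.126 -0.618 -0.387
vertex -0.53 -0.511 0.4
vertex -0.426 -0.06 -0.922
endloop
endfacet
facet normal 0.636 -0.104 -0.765
outer loop
vertex 0.29 1.071 -0.48
vertex 0.126 -0.618 -0.387
vertex -0.426 -0.06 -0.922
endloop
endfacet
facet normal -0.508 -0.802 -0.314
outer loop
vertex -0.426 -0.06 -0.922
vertex -0.53 -0.511 0.4
vertex -1.081 0.047 -0.135
endloop
endfacet
facet normal -0.581 0.588 -0.563
outer loop
vertex -1.081 0.047 -0.135
vertex 0.29 1.071 -0.48
vertex -0.426 -0.06 -0.922
endloop
endfacet
facet normal 0.580 -0.588 0.564
outer loop
vertex 0.126 -0.618 -0.387
vertex 0.186 0.62 0.842
vertex -0.53 -0.511 0.4
endloop
endfacet
facet normal 0.637 -0.104 -0.764
outer loop
vertex 0.841 0.513 0.055
vertex 0.126 -0.618 -0.387
vertex 0.29 1.071 -0.48
endloop
endfacet
facet normal 0.581 -0.587 0.563
outer loop
vertex 0.841 0.513 0.055
vertex 0.186 0.62 0.842
vertex 0.126 -0.618 -0.387
endloop
endfacet
facet normal -0.636 0.104 0.764
outer loop
vertex -0.53 -0.511 0.4
vertex 0.186 0.62 0.842
vertex -1.081 0.047 -0.135
endloop
endfacet
facet normal -0.581 0.587 -0.564
outer loop
vertex -0.366 1.178 0.307
vertex 0.29 1.071 -0.48
vertex -1.081 0.047 -0.135
endloop
endfacet
facet normal -0.636 0.104 0.764
outer loop
vertex -1.081 0.047 -0.135
vertex 0.186 0.62 0.842
vertex -0.366 1.178 0.307
endloop
endfacet
facet normal 0.508 0.802 0.314
outer loop
vertex -0.366 1.178 0.307
vertex 0.841 0.513 0.055
vertex 0.29 1.071 -0.48
endloop
endfacet
facet normal 0.508 0.803 0.313
outer loop
vertex 0.186 0.62 0.842
vertex 0.841 0.513 0.055
vertex -0.366 1.178 0.307
endloop
endfacet

endsolid


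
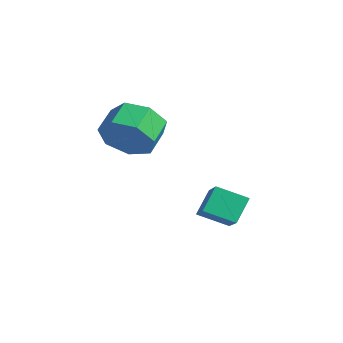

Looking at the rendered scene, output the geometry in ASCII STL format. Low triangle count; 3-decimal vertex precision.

solid 
facet normal -0.781 0.309 -0.543
outer loop
vertex -1.791 1.697 -3.629
vertex -1.064 2.63 -4.144
vertex -1.47 0.962 -4.508
endloop
endfacet
facet normal -0.564 -0.723 0.399
outer loop
vertex -0.276 0.49 -3.676
vertex -1.791 1.697 -3.629
vertex -1.47 0.962 -4.508
endloop
endfacet
facet normal -0.781 0.309 -0.543
outer loop
vertex -1.47 0.962 -4.508
vertex -1.064 2.63 -4.144
vertex -0.743 1.894 -5.023
endloop
endfacet
facet normal 0.270 -0.618 -0.738
outer loop
vertex -0.743 1.894 -5.023
vertex -0.276 0.49 -3.676
vertex -1.47 0.962 -4.508
endloop
endfacet
facet normal -0.270 0.618 0.738
outer loop
vertex -1.791 1.697 -3.629
vertex 0.13 2.158 -3.312
vertex -1.064 2.63 -4.144
endloop
endfacet
facet normal -0.564 -0.723 0.400
outer loop
vertex -0.597 1.226 -2.797
vertex -1.791 1.697 -3.629
vertex -0.276 0.49 -3.676
endloop
endfacet
facet normal -0.270 0.618 0.738
outer loop
vertex -0.597 1.226 -2.797
vertex 0.13 2.158 -3.312
vertex -1.791 1.697 -3.629
endloop
endfacet
facet normal 0.564 0.723 -0.399
outer loop
vertex -1.064 2.63 -4.144
vertex 0.13 2.158 -3.312
vertex -0.743 1.894 -5.023
endloop
endfacet
facet normal 0.270 -0.618 -0.738
outer loop
vertex 0.451 1.423 -4.191
vertex -0.276 0.49 -3.676
vertex -0.743 1.894 -5.023
endloop
endfacet
facet normal 0.563 0.723 -0.399
outer loop
vertex -0.743 1.894 -5.023
vertex 0.13 2.158 -3.312
vertex 0.451 1.423 -4.191
endloop
endfacet
facet normal 0.781 -0.308 0.543
outer loop
vertex 0.451 1.423 -4.191
vertex -0.597 1.226 -2.797
vertex -0.276 0.49 -3.676
endloop
endfacet
facet normal 0.781 -0.309 0.543
outer loop
vertex 0.13 2.158 -3.312
vertex -0.597 1.226 -2.797
vertex 0.451 1.423 -4.191
endloop
endfacet
facet normal 0.522 -0.734 -0.434
outer loop
vertex -1.737 -1.274 0.226
vertex -2.447 -1.29 -0.6
vertex -1.535 -0.702 -0.499
endloop
endfacet
facet normal 0.826 0.307 0.473
outer loop
vertex -1.737 -1.274 0.226
vertex -1.535 -0.702 -0.499
vertex -2.363 -0.393 0.747
endloop
endfacet
facet normal 0.826 0.308 0.472
outer loop
vertex -2.363 -0.393 0.747
vertex -1.535 -0.702 -0.499
vertex -2.162 0.179 0.022
endloop
endfacet
facet normal -0.523 0.734 0.434
outer loop
vertex -2.363 -0.393 0.747
vertex -2.162 0.179 0.022
vertex -3.073 -0.41 -0.08
endloop
endfacet
facet normal 0.522 -0.735 -0.434
outer loop
vertex -1.535 -0.702 -0.499
vertex -2.447 -1.29 -0.6
vertex -2.02 -0.573 -1.301
endloop
endfacet
facet normal 0.681 0.665 -0.305
outer loop
vertex -1.535 -0.702 -0.499
vertex -2.02 -0.573 -1.301
vertex -2.162 0.179 0.022
endloop
endfacet
facet normal 0.682 0.665 -0.305
outer loop
vertex -2.162 0.179 0.022
vertex -2.02 -0.573 -1.301
vertex -2.646 0.308 -0.78
endloop
endfacet
facet normal -0.523 0.734 0.434
outer loop
vertex -2.162 0.179 0.022
vertex -2.646 0.308 -0.78
vertex -3.073 -0.41 -0.08
endloop
endfacet
facet normal 0.522 -0.735 -0.433
outer loop
vertex -2.02 -0.573 -1.301
vertex -2.447 -1.29 -0.6
vertex -2.826 -0.984 -1.575
endloop
endfacet
facet normal 0.024 0.521 -0.853
outer loop
vertex -2.02 -0.573 -1.301
vertex -2.826 -0.984 -1.575
vertex -2.646 0.308 -0.78
endloop
endfacet
facet normal 0.024 0.521 -0.853
outer loop
vertex -2.646 0.308 -0.78
vertex -2.826 -0.984 -1.575
vertex -3.453 -0.103 -1.054
endloop
endfacet
facet normal -0.522 0.734 0.435
outer loop
vertex -2.646 0.308 -0.78
vertex -3.453 -0.103 -1.054
vertex -3.073 -0.41 -0.08
endloop
endfacet
facet normal 0.522 -0.734 -0.433
outer loop
vertex -2.826 -0.984 -1.575
vertex -2.447 -1.29 -0.6
vertex -3.347 -1.626 -1.115
endloop
endfacet
facet normal -0.651 -0.015 -0.759
outer loop
vertex -2.826 -0.984 -1.575
vertex -3.347 -1.626 -1.115
vertex -3.453 -0.103 -1.054
endloop
endfacet
facet normal -0.651 -0.015 -0.759
outer loop
vertex -3.453 -0.103 -1.054
vertex -3.347 -1.626 -1.115
vertex -3.973 -0.745 -0.595
endloop
endfacet
facet normal -0.522 0.734 0.435
outer loop
vertex -3.453 -0.103 -1.054
vertex -3.973 -0.745 -0.595
vertex -3.073 -0.41 -0.08
endloop
endfacet
facet normal 0.522 -0.734 -0.434
outer loop
vertex -3.347 -1.626 -1.115
vertex -2.447 -1.29 -0.6
vertex -3.19 -2.015 -0.268
endloop
endfacet
facet normal -0.837 -0.540 -0.093
outer loop
vertex -3.347 -1.626 -1.115
vertex -3.19 -2.015 -0.268
vertex -3.973 -0.745 -0.595
endloop
endfacet
facet normal -0.837 -0.540 -0.093
outer loop
vertex -3.973 -0.745 -0.595
vertex -3.19 -2.015 -0.268
vertex -3.816 -1.134 0.253
endloop
endfacet
facet normal -0.522 0.735 0.434
outer loop
vertex -3.973 -0.745 -0.595
vertex -3.816 -1.134 0.253
vertex -3.073 -0.41 -0.08
endloop
endfacet
facet normal 0.522 -0.734 -0.435
outer loop
vertex -3.19 -2.015 -0.268
vertex -2.447 -1.29 -0.6
vertex -2.473 -1.859 0.329
endloop
endfacet
facet normal -0.392 -0.658 0.643
outer loop
vertex -3.19 -2.015 -0.268
vertex -2.473 -1.859 0.329
vertex -3.816 -1.134 0.253
endloop
endfacet
facet normal -0.392 -0.659 0.642
outer loop
vertex -3.816 -1.134 0.253
vertex -2.473 -1.859 0.329
vertex -3.1 -0.978 0.85
endloop
endfacet
facet normal -0.522 0.735 0.434
outer loop
vertex -3.816 -1.134 0.253
vertex -3.1 -0.978 0.85
vertex -3.073 -0.41 -0.08
endloop
endfacet
facet normal 0.522 -0.734 -0.435
outer loop
vertex -2.473 -1.859 0.329
vertex -2.447 -1.29 -0.6
vertex -1.737 -1.274 0.226
endloop
endfacet
facet normal 0.348 -0.281 0.894
outer loop
vertex -2.473 -1.859 0.329
vertex -1.737 -1.274 0.226
vertex -3.1 -0.978 0.85
endloop
endfacet
facet normal 0.348 -0.281 0.894
outer loop
vertex -3.1 -0.978 0.85
vertex -1.737 -1.274 0.226
vertex -2.363 -0.393 0.747
endloop
endfacet
facet normal -0.522 0.734 0.433
outer loop
vertex -3.1 -0.978 0.85
vertex -2.363 -0.393 0.747
vertex -3.073 -0.41 -0.08
endloop
endfacet

endsolid


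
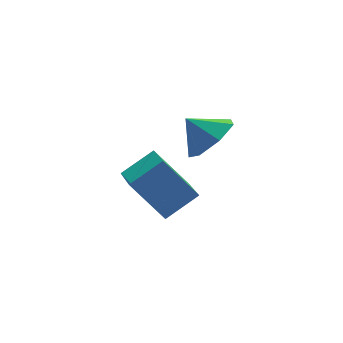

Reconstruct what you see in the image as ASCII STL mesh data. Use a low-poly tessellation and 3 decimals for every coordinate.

solid 
facet normal -0.503 0.436 0.747
outer loop
vertex -1.966 2.519 -1.215
vertex -1.565 4.423 -2.056
vertex -3.24 2.431 -2.021
endloop
endfacet
facet normal -0.189 -0.898 0.397
outer loop
vertex -2.255 1.577 -3.484
vertex -1.966 2.519 -1.215
vertex -3.24 2.431 -2.021
endloop
endfacet
facet normal -0.503 0.436 0.747
outer loop
vertex -3.24 2.431 -2.021
vertex -1.565 4.423 -2.056
vertex -2.839 4.335 -2.862
endloop
endfacet
facet normal -0.844 -0.058 -0.534
outer loop
vertex -2.839 4.335 -2.862
vertex -2.255 1.577 -3.484
vertex -3.24 2.431 -2.021
endloop
endfacet
facet normal 0.844 0.058 0.534
outer loop
vertex -1.966 2.519 -1.215
vertex -0.58 3.569 -3.519
vertex -1.565 4.423 -2.056
endloop
endfacet
facet normal -0.189 -0.898 0.397
outer loop
vertex -0.981 1.665 -2.678
vertex -1.966 2.519 -1.215
vertex -2.255 1.577 -3.484
endloop
endfacet
facet normal 0.844 0.058 0.534
outer loop
vertex -0.981 1.665 -2.678
vertex -0.58 3.569 -3.519
vertex -1.966 2.519 -1.215
endloop
endfacet
facet normal 0.189 0.898 -0.397
outer loop
vertex -1.565 4.423 -2.056
vertex -0.58 3.569 -3.519
vertex -2.839 4.335 -2.862
endloop
endfacet
facet normal -0.844 -0.058 -0.534
outer loop
vertex -1.854 3.481 -4.325
vertex -2.255 1.577 -3.484
vertex -2.839 4.335 -2.862
endloop
endfacet
facet normal 0.189 0.898 -0.397
outer loop
vertex -2.839 4.335 -2.862
vertex -0.58 3.569 -3.519
vertex -1.854 3.481 -4.325
endloop
endfacet
facet normal 0.503 -0.436 -0.747
outer loop
vertex -1.854 3.481 -4.325
vertex -0.981 1.665 -2.678
vertex -2.255 1.577 -3.484
endloop
endfacet
facet normal 0.503 -0.436 -0.747
outer loop
vertex -0.58 3.569 -3.519
vertex -0.981 1.665 -2.678
vertex -1.854 3.481 -4.325
endloop
endfacet
facet normal 0.575 -0.468 -0.671
outer loop
vertex -0.175 0.705 1.358
vertex -0.79 1.094 0.56
vertex 0.09 1.532 1.008
endloop
endfacet
facet normal 0.243 0.311 0.919
outer loop
vertex -0.175 0.705 1.358
vertex 0.09 1.532 1.008
vertex -1.49 1.666 1.38
endloop
endfacet
facet normal 0.575 -0.469 -0.671
outer loop
vertex 0.09 1.532 1.008
vertex -0.79 1.094 0.56
vertex -0.307 2.03 0.32
endloop
endfacet
facet normal 0.190 0.844 0.502
outer loop
vertex 0.09 1.532 1.008
vertex -0.307 2.03 0.32
vertex -1.49 1.666 1.38
endloop
endfacet
facet normal 0.574 -0.468 -0.672
outer loop
vertex -0.307 2.03 0.32
vertex -0.79 1.094 0.56
vertex -1.068 1.824 -0.186
endloop
endfacet
facet normal -0.275 0.961 0.023
outer loop
vertex -0.307 2.03 0.32
vertex -1.068 1.824 -0.186
vertex -1.49 1.666 1.38
endloop
endfacet
facet normal 0.575 -0.468 -0.672
outer loop
vertex -1.068 1.824 -0.186
vertex -0.79 1.094 0.56
vertex -1.619 1.068 -0.131
endloop
endfacet
facet normal -0.803 0.574 -0.159
outer loop
vertex -1.068 1.824 -0.186
vertex -1.619 1.068 -0.131
vertex -1.49 1.666 1.38
endloop
endfacet
facet normal 0.574 -0.468 -0.671
outer loop
vertex -1.619 1.068 -0.131
vertex -0.79 1.094 0.56
vertex -1.546 0.332 0.445
endloop
endfacet
facet normal -0.995 -0.025 0.095
outer loop
vertex -1.619 1.068 -0.131
vertex -1.546 0.332 0.445
vertex -1.49 1.666 1.38
endloop
endfacet
facet normal 0.574 -0.468 -0.671
outer loop
vertex -1.546 0.332 0.445
vertex -0.79 1.094 0.56
vertex -0.903 0.17 1.108
endloop
endfacet
facet normal -0.708 -0.385 0.592
outer loop
vertex -1.546 0.332 0.445
vertex -0.903 0.17 1.108
vertex -1.49 1.666 1.38
endloop
endfacet
facet normal 0.575 -0.468 -0.671
outer loop
vertex -0.903 0.17 1.108
vertex -0.79 1.094 0.56
vertex -0.175 0.705 1.358
endloop
endfacet
facet normal -0.156 -0.236 0.959
outer loop
vertex -0.903 0.17 1.108
vertex -0.175 0.705 1.358
vertex -1.49 1.666 1.38
endloop
endfacet

endsolid


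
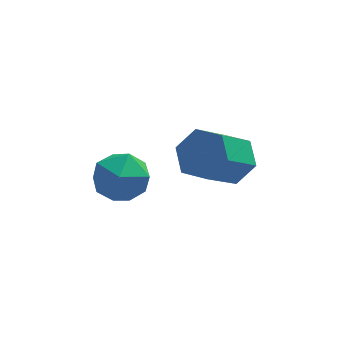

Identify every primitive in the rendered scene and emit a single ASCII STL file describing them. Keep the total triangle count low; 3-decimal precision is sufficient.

solid 
facet normal -0.994 -0.036 0.100
outer loop
vertex -1.631 2.635 -3.057
vertex -1.584 1.835 -2.881
vertex -1.544 2.391 -2.279
endloop
endfacet
facet normal -0.745 0.608 0.274
outer loop
vertex -1.631 2.635 -3.057
vertex -1.544 2.391 -2.279
vertex -1.12 3.035 -2.556
endloop
endfacet
facet normal -0.396 0.871 -0.291
outer loop
vertex -1.631 2.635 -3.057
vertex -1.12 3.035 -2.556
vertex -0.897 2.878 -3.329
endloop
endfacet
facet normal -0.430 0.387 -0.816
outer loop
vertex -1.631 2.635 -3.057
vertex -0.897 2.878 -3.329
vertex -1.183 2.136 -3.53
endloop
endfacet
facet normal -0.800 -0.173 -0.575
outer loop
vertex -1.631 2.635 -3.057
vertex -1.183 2.136 -3.53
vertex -1.584 1.835 -2.881
endloop
endfacet
facet normal -0.276 0.527 0.804
outer loop
vertex -1.12 3.035 -2.556
vertex -1.544 2.391 -2.279
vertex -0.757 2.484 -2.07
endloop
endfacet
facet normal -0.678 -0.517 0.523
outer loop
vertex -1.544 2.391 -2.279
vertex -1.584 1.835 -2.881
vertex -1.043 1.742 -2.271
endloop
endfacet
facet normal -0.363 -0.739 -0.567
outer loop
vertex -1.584 1.835 -2.881
vertex -1.183 2.136 -3.53
vertex -0.82 1.585 -3.044
endloop
endfacet
facet normal 0.234 0.169 -0.957
outer loop
vertex -1.183 2.136 -3.53
vertex -0.897 2.878 -3.329
vertex -0.396 2.229 -3.321
endloop
endfacet
facet normal 0.288 0.951 -0.110
outer loop
vertex -0.897 2.878 -3.329
vertex -1.12 3.035 -2.556
vertex -0.356 2.785 -2.719
endloop
endfacet
facet normal 0.430 -0.387 0.816
outer loop
vertex -0.309 1.985 -2.543
vertex -0.757 2.484 -2.07
vertex -1.043 1.742 -2.271
endloop
endfacet
facet normal 0.396 -0.871 0.291
outer loop
vertex -0.309 1.985 -2.543
vertex -1.043 1.742 -2.271
vertex -0.82 1.585 -3.044
endloop
endfacet
facet normal 0.745 -0.608 -0.274
outer loop
vertex -0.309 1.985 -2.543
vertex -0.82 1.585 -3.044
vertex -0.396 2.229 -3.321
endloop
endfacet
facet normal 0.994 0.036 -0.100
outer loop
vertex -0.309 1.985 -2.543
vertex -0.396 2.229 -3.321
vertex -0.356 2.785 -2.719
endloop
endfacet
facet normal 0.800 0.173 0.575
outer loop
vertex -0.309 1.985 -2.543
vertex -0.356 2.785 -2.719
vertex -0.757 2.484 -2.07
endloop
endfacet
facet normal -0.234 -0.169 0.957
outer loop
vertex -1.043 1.742 -2.271
vertex -0.757 2.484 -2.07
vertex -1.544 2.391 -2.279
endloop
endfacet
facet normal -0.288 -0.951 0.110
outer loop
vertex -0.82 1.585 -3.044
vertex -1.043 1.742 -2.271
vertex -1.584 1.835 -2.881
endloop
endfacet
facet normal 0.276 -0.527 -0.804
outer loop
vertex -0.396 2.229 -3.321
vertex -0.82 1.585 -3.044
vertex -1.183 2.136 -3.53
endloop
endfacet
facet normal 0.678 0.517 -0.523
outer loop
vertex -0.356 2.785 -2.719
vertex -0.396 2.229 -3.321
vertex -0.897 2.878 -3.329
endloop
endfacet
facet normal 0.363 0.739 0.567
outer loop
vertex -0.757 2.484 -2.07
vertex -0.356 2.785 -2.719
vertex -1.12 3.035 -2.556
endloop
endfacet
facet normal 0.542 0.529 -0.652
outer loop
vertex 2.485 3.727 -3.894
vertex 1.887 4.198 -4.009
vertex 2.399 4.355 -3.456
endloop
endfacet
facet normal 0.833 -0.235 0.501
outer loop
vertex 2.485 3.727 -3.894
vertex 2.399 4.355 -3.456
vertex 1.672 2.932 -2.916
endloop
endfacet
facet normal 0.833 -0.235 0.502
outer loop
vertex 1.672 2.932 -2.916
vertex 2.399 4.355 -3.456
vertex 1.585 3.559 -2.478
endloop
endfacet
facet normal -0.542 -0.531 0.652
outer loop
vertex 1.672 2.932 -2.916
vertex 1.585 3.559 -2.478
vertex 1.073 3.402 -3.031
endloop
endfacet
facet normal 0.542 0.531 -0.652
outer loop
vertex 2.399 4.355 -3.456
vertex 1.887 4.198 -4.009
vertex 1.8 4.825 -3.571
endloop
endfacet
facet normal 0.319 0.588 0.744
outer loop
vertex 2.399 4.355 -3.456
vertex 1.8 4.825 -3.571
vertex 1.585 3.559 -2.478
endloop
endfacet
facet normal 0.319 0.588 0.744
outer loop
vertex 1.585 3.559 -2.478
vertex 1.8 4.825 -3.571
vertex 0.987 4.029 -2.593
endloop
endfacet
facet normal -0.542 -0.530 0.652
outer loop
vertex 1.585 3.559 -2.478
vertex 0.987 4.029 -2.593
vertex 1.073 3.402 -3.031
endloop
endfacet
facet normal 0.542 0.531 -0.652
outer loop
vertex 1.8 4.825 -3.571
vertex 1.887 4.198 -4.009
vertex 1.288 4.668 -4.124
endloop
endfacet
facet normal -0.514 0.823 0.242
outer loop
vertex 1.8 4.825 -3.571
vertex 1.288 4.668 -4.124
vertex 0.987 4.029 -2.593
endloop
endfacet
facet normal -0.513 0.823 0.243
outer loop
vertex 0.987 4.029 -2.593
vertex 1.288 4.668 -4.124
vertex 0.475 3.873 -3.146
endloop
endfacet
facet normal -0.543 -0.530 0.652
outer loop
vertex 0.987 4.029 -2.593
vertex 0.475 3.873 -3.146
vertex 1.073 3.402 -3.031
endloop
endfacet
facet normal 0.542 0.531 -0.652
outer loop
vertex 1.288 4.668 -4.124
vertex 1.887 4.198 -4.009
vertex 1.375 4.041 -4.562
endloop
endfacet
facet normal -0.833 0.235 -0.501
outer loop
vertex 1.288 4.668 -4.124
vertex 1.375 4.041 -4.562
vertex 0.475 3.873 -3.146
endloop
endfacet
facet normal -0.833 0.236 -0.501
outer loop
vertex 0.475 3.873 -3.146
vertex 1.375 4.041 -4.562
vertex 0.561 3.245 -3.584
endloop
endfacet
facet normal -0.542 -0.529 0.652
outer loop
vertex 0.475 3.873 -3.146
vertex 0.561 3.245 -3.584
vertex 1.073 3.402 -3.031
endloop
endfacet
facet normal 0.542 0.530 -0.652
outer loop
vertex 1.375 4.041 -4.562
vertex 1.887 4.198 -4.009
vertex 1.973 3.571 -4.447
endloop
endfacet
facet normal -0.319 -0.588 -0.744
outer loop
vertex 1.375 4.041 -4.562
vertex 1.973 3.571 -4.447
vertex 0.561 3.245 -3.584
endloop
endfacet
facet normal -0.319 -0.588 -0.743
outer loop
vertex 0.561 3.245 -3.584
vertex 1.973 3.571 -4.447
vertex 1.16 2.775 -3.469
endloop
endfacet
facet normal -0.542 -0.531 0.652
outer loop
vertex 0.561 3.245 -3.584
vertex 1.16 2.775 -3.469
vertex 1.073 3.402 -3.031
endloop
endfacet
facet normal 0.543 0.530 -0.652
outer loop
vertex 1.973 3.571 -4.447
vertex 1.887 4.198 -4.009
vertex 2.485 3.727 -3.894
endloop
endfacet
facet normal 0.513 -0.823 -0.243
outer loop
vertex 1.973 3.571 -4.447
vertex 2.485 3.727 -3.894
vertex 1.16 2.775 -3.469
endloop
endfacet
facet normal 0.514 -0.823 -0.242
outer loop
vertex 1.16 2.775 -3.469
vertex 2.485 3.727 -3.894
vertex 1.672 2.932 -2.916
endloop
endfacet
facet normal -0.542 -0.531 0.652
outer loop
vertex 1.16 2.775 -3.469
vertex 1.672 2.932 -2.916
vertex 1.073 3.402 -3.031
endloop
endfacet

endsolid


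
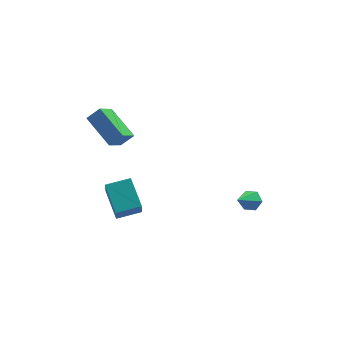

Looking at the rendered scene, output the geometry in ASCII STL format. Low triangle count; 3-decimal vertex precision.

solid 
facet normal 0.515 0.592 -0.621
outer loop
vertex 4.653 -0.713 0.079
vertex 4.317 -0.893 -0.371
vertex 4.158 -0.422 -0.054
endloop
endfacet
facet normal 0.007 0.425 0.905
outer loop
vertex 4.653 -0.713 0.079
vertex 4.158 -0.422 -0.054
vertex 3.503 -1.827 0.611
endloop
endfacet
facet normal 0.514 0.592 -0.621
outer loop
vertex 4.158 -0.422 -0.054
vertex 4.317 -0.893 -0.371
vertex 3.821 -0.602 -0.504
endloop
endfacet
facet normal -0.767 0.529 0.363
outer loop
vertex 4.158 -0.422 -0.054
vertex 3.821 -0.602 -0.504
vertex 3.503 -1.827 0.611
endloop
endfacet
facet normal 0.514 0.592 -0.621
outer loop
vertex 3.821 -0.602 -0.504
vertex 4.317 -0.893 -0.371
vertex 3.98 -1.073 -0.821
endloop
endfacet
facet normal -0.933 -0.078 -0.352
outer loop
vertex 3.821 -0.602 -0.504
vertex 3.98 -1.073 -0.821
vertex 3.503 -1.827 0.611
endloop
endfacet
facet normal 0.515 0.590 -0.622
outer loop
vertex 3.98 -1.073 -0.821
vertex 4.317 -0.893 -0.371
vertex 4.475 -1.365 -0.688
endloop
endfacet
facet normal -0.324 -0.788 -0.523
outer loop
vertex 3.98 -1.073 -0.821
vertex 4.475 -1.365 -0.688
vertex 3.503 -1.827 0.611
endloop
endfacet
facet normal 0.515 0.590 -0.622
outer loop
vertex 4.475 -1.365 -0.688
vertex 4.317 -0.893 -0.371
vertex 4.812 -1.185 -0.238
endloop
endfacet
facet normal 0.451 -0.893 0.020
outer loop
vertex 4.475 -1.365 -0.688
vertex 4.812 -1.185 -0.238
vertex 3.503 -1.827 0.611
endloop
endfacet
facet normal 0.515 0.591 -0.621
outer loop
vertex 4.812 -1.185 -0.238
vertex 4.317 -0.893 -0.371
vertex 4.653 -0.713 0.079
endloop
endfacet
facet normal 0.616 -0.285 0.734
outer loop
vertex 4.812 -1.185 -0.238
vertex 4.653 -0.713 0.079
vertex 3.503 -1.827 0.611
endloop
endfacet
facet normal -0.979 -0.133 -0.158
outer loop
vertex -2.585 -1.91 2.547
vertex -2.51 -1.337 1.6
vertex -2.264 -3.306 1.728
endloop
endfacet
facet normal -0.067 -0.516 0.854
outer loop
vertex -1.07 -3.143 1.92
vertex -2.585 -1.91 2.547
vertex -2.264 -3.306 1.728
endloop
endfacet
facet normal -0.979 -0.133 -0.158
outer loop
vertex -2.264 -3.306 1.728
vertex -2.51 -1.337 1.6
vertex -2.189 -2.732 0.781
endloop
endfacet
facet normal 0.195 -0.845 -0.497
outer loop
vertex -2.189 -2.732 0.781
vertex -1.07 -3.143 1.92
vertex -2.264 -3.306 1.728
endloop
endfacet
facet normal -0.195 0.846 0.496
outer loop
vertex -2.585 -1.91 2.547
vertex -1.316 -1.174 1.792
vertex -2.51 -1.337 1.6
endloop
endfacet
facet normal -0.067 -0.517 0.854
outer loop
vertex -1.391 -1.748 2.739
vertex -2.585 -1.91 2.547
vertex -1.07 -3.143 1.92
endloop
endfacet
facet normal -0.195 0.846 0.497
outer loop
vertex -1.391 -1.748 2.739
vertex -1.316 -1.174 1.792
vertex -2.585 -1.91 2.547
endloop
endfacet
facet normal 0.067 0.517 -0.854
outer loop
vertex -2.51 -1.337 1.6
vertex -1.316 -1.174 1.792
vertex -2.189 -2.732 0.781
endloop
endfacet
facet normal 0.195 -0.846 -0.496
outer loop
vertex -0.995 -2.57 0.973
vertex -1.07 -3.143 1.92
vertex -2.189 -2.732 0.781
endloop
endfacet
facet normal 0.067 0.516 -0.854
outer loop
vertex -2.189 -2.732 0.781
vertex -1.316 -1.174 1.792
vertex -0.995 -2.57 0.973
endloop
endfacet
facet normal 0.979 0.133 0.158
outer loop
vertex -0.995 -2.57 0.973
vertex -1.391 -1.748 2.739
vertex -1.07 -3.143 1.92
endloop
endfacet
facet normal 0.979 0.132 0.158
outer loop
vertex -1.316 -1.174 1.792
vertex -1.391 -1.748 2.739
vertex -0.995 -2.57 0.973
endloop
endfacet
facet normal -0.741 -0.049 -0.670
outer loop
vertex -2.083 0.947 2.92
vertex -2.972 2.419 3.795
vertex -1.453 1.778 2.162
endloop
endfacet
facet normal 0.461 -0.763 -0.453
outer loop
vertex -0.808 1.821 2.745
vertex -2.083 0.947 2.92
vertex -1.453 1.778 2.162
endloop
endfacet
facet normal -0.741 -0.049 -0.670
outer loop
vertex -1.453 1.778 2.162
vertex -2.972 2.419 3.795
vertex -2.341 3.251 3.037
endloop
endfacet
facet normal 0.489 0.644 -0.588
outer loop
vertex -2.341 3.251 3.037
vertex -0.808 1.821 2.745
vertex -1.453 1.778 2.162
endloop
endfacet
facet normal -0.489 -0.645 0.588
outer loop
vertex -2.083 0.947 2.92
vertex -2.327 2.462 4.378
vertex -2.972 2.419 3.795
endloop
endfacet
facet normal 0.461 -0.763 -0.454
outer loop
vertex -1.439 0.989 3.503
vertex -2.083 0.947 2.92
vertex -0.808 1.821 2.745
endloop
endfacet
facet normal -0.490 -0.644 0.587
outer loop
vertex -1.439 0.989 3.503
vertex -2.327 2.462 4.378
vertex -2.083 0.947 2.92
endloop
endfacet
facet normal -0.461 0.763 0.454
outer loop
vertex -2.972 2.419 3.795
vertex -2.327 2.462 4.378
vertex -2.341 3.251 3.037
endloop
endfacet
facet normal 0.490 0.645 -0.587
outer loop
vertex -1.697 3.293 3.62
vertex -0.808 1.821 2.745
vertex -2.341 3.251 3.037
endloop
endfacet
facet normal -0.460 0.763 0.454
outer loop
vertex -2.341 3.251 3.037
vertex -2.327 2.462 4.378
vertex -1.697 3.293 3.62
endloop
endfacet
facet normal 0.741 0.049 0.670
outer loop
vertex -1.697 3.293 3.62
vertex -1.439 0.989 3.503
vertex -0.808 1.821 2.745
endloop
endfacet
facet normal 0.741 0.049 0.670
outer loop
vertex -2.327 2.462 4.378
vertex -1.439 0.989 3.503
vertex -1.697 3.293 3.62
endloop
endfacet

endsolid


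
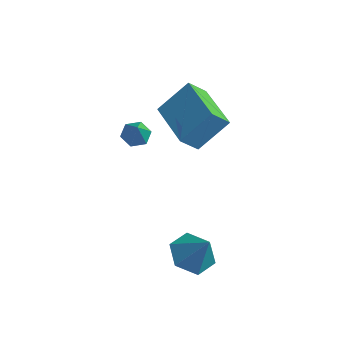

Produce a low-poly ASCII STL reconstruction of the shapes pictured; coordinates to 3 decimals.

solid 
facet normal -0.892 0.449 0.049
outer loop
vertex -2.118 1.461 2.628
vertex -1.832 2.108 1.907
vertex -2.698 0.433 1.475
endloop
endfacet
facet normal -0.284 -0.640 0.714
outer loop
vertex -0.788 -0.528 1.373
vertex -2.118 1.461 2.628
vertex -2.698 0.433 1.475
endloop
endfacet
facet normal -0.892 0.449 0.047
outer loop
vertex -2.698 0.433 1.475
vertex -1.832 2.108 1.907
vertex -2.411 1.079 0.754
endloop
endfacet
facet normal -0.351 -0.624 -0.698
outer loop
vertex -2.411 1.079 0.754
vertex -0.788 -0.528 1.373
vertex -2.698 0.433 1.475
endloop
endfacet
facet normal 0.351 0.623 0.699
outer loop
vertex -2.118 1.461 2.628
vertex 0.078 1.147 1.805
vertex -1.832 2.108 1.907
endloop
endfacet
facet normal -0.284 -0.640 0.714
outer loop
vertex -0.209 0.501 2.526
vertex -2.118 1.461 2.628
vertex -0.788 -0.528 1.373
endloop
endfacet
facet normal 0.351 0.624 0.698
outer loop
vertex -0.209 0.501 2.526
vertex 0.078 1.147 1.805
vertex -2.118 1.461 2.628
endloop
endfacet
facet normal 0.284 0.640 -0.714
outer loop
vertex -1.832 2.108 1.907
vertex 0.078 1.147 1.805
vertex -2.411 1.079 0.754
endloop
endfacet
facet normal -0.351 -0.623 -0.699
outer loop
vertex -0.502 0.119 0.652
vertex -0.788 -0.528 1.373
vertex -2.411 1.079 0.754
endloop
endfacet
facet normal 0.284 0.640 -0.714
outer loop
vertex -2.411 1.079 0.754
vertex 0.078 1.147 1.805
vertex -0.502 0.119 0.652
endloop
endfacet
facet normal 0.893 -0.448 -0.048
outer loop
vertex -0.502 0.119 0.652
vertex -0.209 0.501 2.526
vertex -0.788 -0.528 1.373
endloop
endfacet
facet normal 0.892 -0.450 -0.048
outer loop
vertex 0.078 1.147 1.805
vertex -0.209 0.501 2.526
vertex -0.502 0.119 0.652
endloop
endfacet
facet normal -0.552 0.004 -0.834
outer loop
vertex 1.705 -1.516 -3.328
vertex 1.035 -1.967 -2.887
vertex 1.046 -1.047 -2.89
endloop
endfacet
facet normal 0.648 0.740 0.182
outer loop
vertex 1.705 -1.516 -3.328
vertex 1.046 -1.047 -2.89
vertex 1.785 -1.973 -1.753
endloop
endfacet
facet normal -0.552 0.004 -0.834
outer loop
vertex 1.046 -1.047 -2.89
vertex 1.035 -1.967 -2.887
vertex 0.376 -1.498 -2.449
endloop
endfacet
facet normal -0.072 0.750 0.658
outer loop
vertex 1.046 -1.047 -2.89
vertex 0.376 -1.498 -2.449
vertex 1.785 -1.973 -1.753
endloop
endfacet
facet normal -0.552 0.004 -0.834
outer loop
vertex 0.376 -1.498 -2.449
vertex 1.035 -1.967 -2.887
vertex 0.365 -2.417 -2.446
endloop
endfacet
facet normal -0.441 0.008 0.898
outer loop
vertex 0.376 -1.498 -2.449
vertex 0.365 -2.417 -2.446
vertex 1.785 -1.973 -1.753
endloop
endfacet
facet normal -0.552 0.004 -0.834
outer loop
vertex 0.365 -2.417 -2.446
vertex 1.035 -1.967 -2.887
vertex 1.023 -2.887 -2.884
endloop
endfacet
facet normal -0.091 -0.744 0.662
outer loop
vertex 0.365 -2.417 -2.446
vertex 1.023 -2.887 -2.884
vertex 1.785 -1.973 -1.753
endloop
endfacet
facet normal -0.553 0.004 -0.833
outer loop
vertex 1.023 -2.887 -2.884
vertex 1.035 -1.967 -2.887
vertex 1.693 -2.436 -3.326
endloop
endfacet
facet normal 0.630 -0.754 0.185
outer loop
vertex 1.023 -2.887 -2.884
vertex 1.693 -2.436 -3.326
vertex 1.785 -1.973 -1.753
endloop
endfacet
facet normal -0.552 0.005 -0.834
outer loop
vertex 1.693 -2.436 -3.326
vertex 1.035 -1.967 -2.887
vertex 1.705 -1.516 -3.328
endloop
endfacet
facet normal 0.998 -0.013 -0.055
outer loop
vertex 1.693 -2.436 -3.326
vertex 1.705 -1.516 -3.328
vertex 1.785 -1.973 -1.753
endloop
endfacet
facet normal -0.440 0.415 -0.797
outer loop
vertex -2.961 0.113 -0.452
vertex -3.469 0.112 -0.172
vertex -3.116 0.569 -0.129
endloop
endfacet
facet normal 0.957 0.286 0.055
outer loop
vertex -2.961 0.113 -0.452
vertex -3.116 0.569 -0.129
vertex -2.871 -0.452 0.912
endloop
endfacet
facet normal -0.440 0.415 -0.797
outer loop
vertex -3.116 0.569 -0.129
vertex -3.469 0.112 -0.172
vertex -3.624 0.568 0.151
endloop
endfacet
facet normal 0.339 0.710 0.617
outer loop
vertex -3.116 0.569 -0.129
vertex -3.624 0.568 0.151
vertex -2.871 -0.452 0.912
endloop
endfacet
facet normal -0.440 0.415 -0.797
outer loop
vertex -3.624 0.568 0.151
vertex -3.469 0.112 -0.172
vertex -3.977 0.111 0.108
endloop
endfacet
facet normal -0.466 0.281 0.839
outer loop
vertex -3.624 0.568 0.151
vertex -3.977 0.111 0.108
vertex -2.871 -0.452 0.912
endloop
endfacet
facet normal -0.440 0.413 -0.797
outer loop
vertex -3.977 0.111 0.108
vertex -3.469 0.112 -0.172
vertex -3.823 -0.346 -0.214
endloop
endfacet
facet normal -0.653 -0.571 0.498
outer loop
vertex -3.977 0.111 0.108
vertex -3.823 -0.346 -0.214
vertex -2.871 -0.452 0.912
endloop
endfacet
facet normal -0.440 0.413 -0.797
outer loop
vertex -3.823 -0.346 -0.214
vertex -3.469 0.112 -0.172
vertex -3.315 -0.345 -0.494
endloop
endfacet
facet normal -0.034 -0.997 -0.065
outer loop
vertex -3.823 -0.346 -0.214
vertex -3.315 -0.345 -0.494
vertex -2.871 -0.452 0.912
endloop
endfacet
facet normal -0.440 0.413 -0.797
outer loop
vertex -3.315 -0.345 -0.494
vertex -3.469 0.112 -0.172
vertex -2.961 0.113 -0.452
endloop
endfacet
facet normal 0.771 -0.569 -0.287
outer loop
vertex -3.315 -0.345 -0.494
vertex -2.961 0.113 -0.452
vertex -2.871 -0.452 0.912
endloop
endfacet

endsolid
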